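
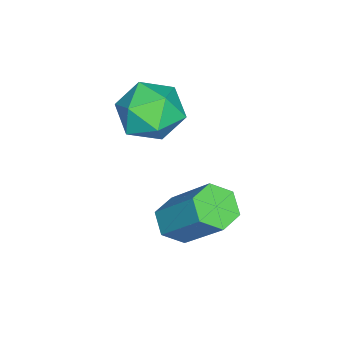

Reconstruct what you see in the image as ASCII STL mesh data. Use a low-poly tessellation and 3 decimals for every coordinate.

solid 
facet normal -0.212 -0.614 -0.761
outer loop
vertex 2.491 -0.101 1.293
vertex 1.777 0.086 1.341
vertex 2.231 0.472 0.903
endloop
endfacet
facet normal 0.912 0.155 -0.380
outer loop
vertex 2.491 -0.101 1.293
vertex 2.231 0.472 0.903
vertex 2.937 1.187 2.89
endloop
endfacet
facet normal 0.912 0.154 -0.380
outer loop
vertex 2.937 1.187 2.89
vertex 2.231 0.472 0.903
vertex 2.678 1.76 2.5
endloop
endfacet
facet normal 0.213 0.614 0.760
outer loop
vertex 2.937 1.187 2.89
vertex 2.678 1.76 2.5
vertex 2.223 1.374 2.939
endloop
endfacet
facet normal -0.213 -0.613 -0.761
outer loop
vertex 2.231 0.472 0.903
vertex 1.777 0.086 1.341
vertex 1.517 0.659 0.952
endloop
endfacet
facet normal 0.152 0.748 -0.646
outer loop
vertex 2.231 0.472 0.903
vertex 1.517 0.659 0.952
vertex 2.678 1.76 2.5
endloop
endfacet
facet normal 0.151 0.748 -0.646
outer loop
vertex 2.678 1.76 2.5
vertex 1.517 0.659 0.952
vertex 1.963 1.947 2.549
endloop
endfacet
facet normal 0.213 0.614 0.760
outer loop
vertex 2.678 1.76 2.5
vertex 1.963 1.947 2.549
vertex 2.223 1.374 2.939
endloop
endfacet
facet normal -0.213 -0.613 -0.761
outer loop
vertex 1.517 0.659 0.952
vertex 1.777 0.086 1.341
vertex 1.063 0.273 1.39
endloop
endfacet
facet normal -0.760 0.593 -0.266
outer loop
vertex 1.517 0.659 0.952
vertex 1.063 0.273 1.39
vertex 1.963 1.947 2.549
endloop
endfacet
facet normal -0.760 0.593 -0.266
outer loop
vertex 1.963 1.947 2.549
vertex 1.063 0.273 1.39
vertex 1.509 1.561 2.987
endloop
endfacet
facet normal 0.212 0.614 0.761
outer loop
vertex 1.963 1.947 2.549
vertex 1.509 1.561 2.987
vertex 2.223 1.374 2.939
endloop
endfacet
facet normal -0.213 -0.614 -0.760
outer loop
vertex 1.063 0.273 1.39
vertex 1.777 0.086 1.341
vertex 1.322 -0.3 1.78
endloop
endfacet
facet normal -0.912 -0.154 0.379
outer loop
vertex 1.063 0.273 1.39
vertex 1.322 -0.3 1.78
vertex 1.509 1.561 2.987
endloop
endfacet
facet normal -0.912 -0.155 0.380
outer loop
vertex 1.509 1.561 2.987
vertex 1.322 -0.3 1.78
vertex 1.769 0.988 3.377
endloop
endfacet
facet normal 0.212 0.614 0.761
outer loop
vertex 1.509 1.561 2.987
vertex 1.769 0.988 3.377
vertex 2.223 1.374 2.939
endloop
endfacet
facet normal -0.213 -0.614 -0.760
outer loop
vertex 1.322 -0.3 1.78
vertex 1.777 0.086 1.341
vertex 2.037 -0.487 1.731
endloop
endfacet
facet normal -0.151 -0.748 0.646
outer loop
vertex 1.322 -0.3 1.78
vertex 2.037 -0.487 1.731
vertex 1.769 0.988 3.377
endloop
endfacet
facet normal -0.152 -0.748 0.646
outer loop
vertex 1.769 0.988 3.377
vertex 2.037 -0.487 1.731
vertex 2.483 0.801 3.328
endloop
endfacet
facet normal 0.213 0.613 0.761
outer loop
vertex 1.769 0.988 3.377
vertex 2.483 0.801 3.328
vertex 2.223 1.374 2.939
endloop
endfacet
facet normal -0.212 -0.614 -0.761
outer loop
vertex 2.037 -0.487 1.731
vertex 1.777 0.086 1.341
vertex 2.491 -0.101 1.293
endloop
endfacet
facet normal 0.760 -0.593 0.266
outer loop
vertex 2.037 -0.487 1.731
vertex 2.491 -0.101 1.293
vertex 2.483 0.801 3.328
endloop
endfacet
facet normal 0.760 -0.593 0.266
outer loop
vertex 2.483 0.801 3.328
vertex 2.491 -0.101 1.293
vertex 2.937 1.187 2.89
endloop
endfacet
facet normal 0.213 0.613 0.761
outer loop
vertex 2.483 0.801 3.328
vertex 2.937 1.187 2.89
vertex 2.223 1.374 2.939
endloop
endfacet
facet normal 0.342 0.867 0.362
outer loop
vertex -0.396 -0.581 3.778
vertex -0.109 -1.077 4.696
vertex 0.593 -1.011 3.875
endloop
endfacet
facet normal 0.402 0.846 -0.349
outer loop
vertex -0.396 -0.581 3.778
vertex 0.593 -1.011 3.875
vertex 0.04 -1.129 2.951
endloop
endfacet
facet normal -0.248 0.742 -0.623
outer loop
vertex -0.396 -0.581 3.778
vertex 0.04 -1.129 2.951
vertex -1.004 -1.268 3.202
endloop
endfacet
facet normal -0.712 0.698 -0.081
outer loop
vertex -0.396 -0.581 3.778
vertex -1.004 -1.268 3.202
vertex -1.097 -1.237 4.281
endloop
endfacet
facet normal -0.347 0.775 0.527
outer loop
vertex -0.396 -0.581 3.778
vertex -1.097 -1.237 4.281
vertex -0.109 -1.077 4.696
endloop
endfacet
facet normal 0.806 0.285 -0.519
outer loop
vertex 0.04 -1.129 2.951
vertex 0.593 -1.011 3.875
vertex 0.597 -1.963 3.359
endloop
endfacet
facet normal 0.708 0.317 0.631
outer loop
vertex 0.593 -1.011 3.875
vertex -0.109 -1.077 4.696
vertex 0.504 -1.932 4.438
endloop
endfacet
facet normal -0.405 0.169 0.899
outer loop
vertex -0.109 -1.077 4.696
vertex -1.097 -1.237 4.281
vertex -0.54 -2.071 4.689
endloop
endfacet
facet normal -0.995 0.043 -0.087
outer loop
vertex -1.097 -1.237 4.281
vertex -1.004 -1.268 3.202
vertex -1.093 -2.189 3.765
endloop
endfacet
facet normal -0.247 0.114 -0.962
outer loop
vertex -1.004 -1.268 3.202
vertex 0.04 -1.129 2.951
vertex -0.391 -2.123 2.944
endloop
endfacet
facet normal 0.712 -0.698 0.081
outer loop
vertex -0.104 -2.619 3.862
vertex 0.597 -1.963 3.359
vertex 0.504 -1.932 4.438
endloop
endfacet
facet normal 0.248 -0.742 0.623
outer loop
vertex -0.104 -2.619 3.862
vertex 0.504 -1.932 4.438
vertex -0.54 -2.071 4.689
endloop
endfacet
facet normal -0.402 -0.846 0.349
outer loop
vertex -0.104 -2.619 3.862
vertex -0.54 -2.071 4.689
vertex -1.093 -2.189 3.765
endloop
endfacet
facet normal -0.342 -0.867 -0.362
outer loop
vertex -0.104 -2.619 3.862
vertex -1.093 -2.189 3.765
vertex -0.391 -2.123 2.944
endloop
endfacet
facet normal 0.347 -0.775 -0.527
outer loop
vertex -0.104 -2.619 3.862
vertex -0.391 -2.123 2.944
vertex 0.597 -1.963 3.359
endloop
endfacet
facet normal 0.995 -0.043 0.087
outer loop
vertex 0.504 -1.932 4.438
vertex 0.597 -1.963 3.359
vertex 0.593 -1.011 3.875
endloop
endfacet
facet normal 0.247 -0.114 0.962
outer loop
vertex -0.54 -2.071 4.689
vertex 0.504 -1.932 4.438
vertex -0.109 -1.077 4.696
endloop
endfacet
facet normal -0.806 -0.285 0.519
outer loop
vertex -1.093 -2.189 3.765
vertex -0.54 -2.071 4.689
vertex -1.097 -1.237 4.281
endloop
endfacet
facet normal -0.708 -0.317 -0.631
outer loop
vertex -0.391 -2.123 2.944
vertex -1.093 -2.189 3.765
vertex -1.004 -1.268 3.202
endloop
endfacet
facet normal 0.405 -0.169 -0.899
outer loop
vertex 0.597 -1.963 3.359
vertex -0.391 -2.123 2.944
vertex 0.04 -1.129 2.951
endloop
endfacet

endsolid


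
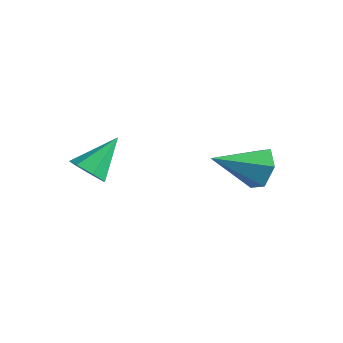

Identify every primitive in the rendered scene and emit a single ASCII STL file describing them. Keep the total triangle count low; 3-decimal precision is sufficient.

solid 
facet normal 0.498 0.744 -0.446
outer loop
vertex 1.723 1.164 -1.934
vertex 0.983 1.326 -2.49
vertex 1.057 1.771 -1.665
endloop
endfacet
facet normal 0.283 -0.112 0.953
outer loop
vertex 1.723 1.164 -1.934
vertex 1.057 1.771 -1.665
vertex -0.043 -0.206 -1.57
endloop
endfacet
facet normal 0.498 0.744 -0.446
outer loop
vertex 1.057 1.771 -1.665
vertex 0.983 1.326 -2.49
vertex 0.317 1.933 -2.221
endloop
endfacet
facet normal -0.521 0.328 0.788
outer loop
vertex 1.057 1.771 -1.665
vertex 0.317 1.933 -2.221
vertex -0.043 -0.206 -1.57
endloop
endfacet
facet normal 0.498 0.744 -0.446
outer loop
vertex 0.317 1.933 -2.221
vertex 0.983 1.326 -2.49
vertex 0.242 1.488 -3.046
endloop
endfacet
facet normal -0.986 0.166 0.000
outer loop
vertex 0.317 1.933 -2.221
vertex 0.242 1.488 -3.046
vertex -0.043 -0.206 -1.57
endloop
endfacet
facet normal 0.498 0.743 -0.447
outer loop
vertex 0.242 1.488 -3.046
vertex 0.983 1.326 -2.49
vertex 0.908 0.881 -3.314
endloop
endfacet
facet normal -0.648 -0.435 -0.625
outer loop
vertex 0.242 1.488 -3.046
vertex 0.908 0.881 -3.314
vertex -0.043 -0.206 -1.57
endloop
endfacet
facet normal 0.498 0.743 -0.447
outer loop
vertex 0.908 0.881 -3.314
vertex 0.983 1.326 -2.49
vertex 1.648 0.719 -2.758
endloop
endfacet
facet normal 0.155 -0.874 -0.460
outer loop
vertex 0.908 0.881 -3.314
vertex 1.648 0.719 -2.758
vertex -0.043 -0.206 -1.57
endloop
endfacet
facet normal 0.498 0.743 -0.447
outer loop
vertex 1.648 0.719 -2.758
vertex 0.983 1.326 -2.49
vertex 1.723 1.164 -1.934
endloop
endfacet
facet normal 0.620 -0.712 0.328
outer loop
vertex 1.648 0.719 -2.758
vertex 1.723 1.164 -1.934
vertex -0.043 -0.206 -1.57
endloop
endfacet
facet normal -0.076 -0.788 -0.611
outer loop
vertex -2.091 -3.413 -1.985
vertex -2.868 -3.444 -1.848
vertex -2.483 -3.045 -2.41
endloop
endfacet
facet normal 0.787 0.572 -0.230
outer loop
vertex -2.091 -3.413 -1.985
vertex -2.483 -3.045 -2.41
vertex -2.732 -2.036 -0.752
endloop
endfacet
facet normal -0.077 -0.787 -0.612
outer loop
vertex -2.483 -3.045 -2.41
vertex -2.868 -3.444 -1.848
vertex -3.165 -2.977 -2.412
endloop
endfacet
facet normal 0.087 0.857 -0.508
outer loop
vertex -2.483 -3.045 -2.41
vertex -3.165 -2.977 -2.412
vertex -2.732 -2.036 -0.752
endloop
endfacet
facet normal -0.077 -0.787 -0.612
outer loop
vertex -3.165 -2.977 -2.412
vertex -2.868 -3.444 -1.848
vertex -3.624 -3.261 -1.989
endloop
endfacet
facet normal -0.658 0.716 -0.234
outer loop
vertex -3.165 -2.977 -2.412
vertex -3.624 -3.261 -1.989
vertex -2.732 -2.036 -0.752
endloop
endfacet
facet normal -0.076 -0.787 -0.612
outer loop
vertex -3.624 -3.261 -1.989
vertex -2.868 -3.444 -1.848
vertex -3.514 -3.683 -1.46
endloop
endfacet
facet normal -0.886 0.254 0.387
outer loop
vertex -3.624 -3.261 -1.989
vertex -3.514 -3.683 -1.46
vertex -2.732 -2.036 -0.752
endloop
endfacet
facet normal -0.076 -0.787 -0.612
outer loop
vertex -3.514 -3.683 -1.46
vertex -2.868 -3.444 -1.848
vertex -2.918 -3.925 -1.223
endloop
endfacet
facet normal -0.426 -0.179 0.887
outer loop
vertex -3.514 -3.683 -1.46
vertex -2.918 -3.925 -1.223
vertex -2.732 -2.036 -0.752
endloop
endfacet
facet normal -0.077 -0.787 -0.612
outer loop
vertex -2.918 -3.925 -1.223
vertex -2.868 -3.444 -1.848
vertex -2.284 -3.805 -1.457
endloop
endfacet
facet normal 0.377 -0.259 0.889
outer loop
vertex -2.918 -3.925 -1.223
vertex -2.284 -3.805 -1.457
vertex -2.732 -2.036 -0.752
endloop
endfacet
facet normal -0.077 -0.787 -0.612
outer loop
vertex -2.284 -3.805 -1.457
vertex -2.868 -3.444 -1.848
vertex -2.091 -3.413 -1.985
endloop
endfacet
facet normal 0.917 0.076 0.392
outer loop
vertex -2.284 -3.805 -1.457
vertex -2.091 -3.413 -1.985
vertex -2.732 -2.036 -0.752
endloop
endfacet

endsolid


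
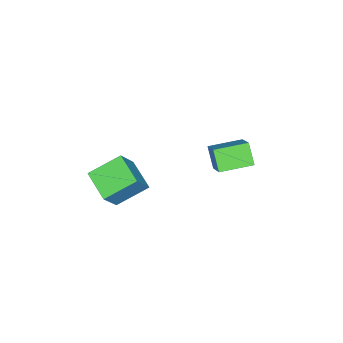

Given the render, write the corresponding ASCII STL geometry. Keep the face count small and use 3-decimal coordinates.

solid 
facet normal -0.590 0.009 -0.807
outer loop
vertex 2.206 -1.657 -1.716
vertex 0.867 -0.445 -0.725
vertex 3.107 -0.137 -2.358
endloop
endfacet
facet normal 0.650 -0.588 -0.481
outer loop
vertex 4.293 -0.155 -0.735
vertex 2.206 -1.657 -1.716
vertex 3.107 -0.137 -2.358
endloop
endfacet
facet normal -0.590 0.009 -0.807
outer loop
vertex 3.107 -0.137 -2.358
vertex 0.867 -0.445 -0.725
vertex 1.768 1.075 -1.367
endloop
endfacet
facet normal 0.479 0.809 -0.341
outer loop
vertex 1.768 1.075 -1.367
vertex 4.293 -0.155 -0.735
vertex 3.107 -0.137 -2.358
endloop
endfacet
facet normal -0.479 -0.809 0.341
outer loop
vertex 2.206 -1.657 -1.716
vertex 2.053 -0.463 0.898
vertex 0.867 -0.445 -0.725
endloop
endfacet
facet normal 0.650 -0.588 -0.481
outer loop
vertex 3.392 -1.675 -0.093
vertex 2.206 -1.657 -1.716
vertex 4.293 -0.155 -0.735
endloop
endfacet
facet normal -0.479 -0.809 0.341
outer loop
vertex 3.392 -1.675 -0.093
vertex 2.053 -0.463 0.898
vertex 2.206 -1.657 -1.716
endloop
endfacet
facet normal -0.650 0.588 0.481
outer loop
vertex 0.867 -0.445 -0.725
vertex 2.053 -0.463 0.898
vertex 1.768 1.075 -1.367
endloop
endfacet
facet normal 0.479 0.809 -0.341
outer loop
vertex 2.954 1.057 0.256
vertex 4.293 -0.155 -0.735
vertex 1.768 1.075 -1.367
endloop
endfacet
facet normal -0.650 0.588 0.481
outer loop
vertex 1.768 1.075 -1.367
vertex 2.053 -0.463 0.898
vertex 2.954 1.057 0.256
endloop
endfacet
facet normal 0.590 -0.009 0.807
outer loop
vertex 2.954 1.057 0.256
vertex 3.392 -1.675 -0.093
vertex 4.293 -0.155 -0.735
endloop
endfacet
facet normal 0.590 -0.009 0.807
outer loop
vertex 2.053 -0.463 0.898
vertex 3.392 -1.675 -0.093
vertex 2.954 1.057 0.256
endloop
endfacet
facet normal -0.597 -0.507 -0.621
outer loop
vertex -3.217 1.786 -1.803
vertex -4.573 3.192 -1.647
vertex -2.634 2.474 -2.926
endloop
endfacet
facet normal 0.692 -0.717 -0.080
outer loop
vertex -1.487 3.448 -1.733
vertex -3.217 1.786 -1.803
vertex -2.634 2.474 -2.926
endloop
endfacet
facet normal -0.598 -0.507 -0.621
outer loop
vertex -2.634 2.474 -2.926
vertex -4.573 3.192 -1.647
vertex -3.99 3.88 -2.769
endloop
endfacet
facet normal 0.405 0.478 -0.780
outer loop
vertex -3.99 3.88 -2.769
vertex -1.487 3.448 -1.733
vertex -2.634 2.474 -2.926
endloop
endfacet
facet normal -0.405 -0.477 0.780
outer loop
vertex -3.217 1.786 -1.803
vertex -3.426 4.166 -0.454
vertex -4.573 3.192 -1.647
endloop
endfacet
facet normal 0.692 -0.717 -0.080
outer loop
vertex -2.07 2.76 -0.611
vertex -3.217 1.786 -1.803
vertex -1.487 3.448 -1.733
endloop
endfacet
facet normal -0.405 -0.478 0.780
outer loop
vertex -2.07 2.76 -0.611
vertex -3.426 4.166 -0.454
vertex -3.217 1.786 -1.803
endloop
endfacet
facet normal -0.692 0.717 0.080
outer loop
vertex -4.573 3.192 -1.647
vertex -3.426 4.166 -0.454
vertex -3.99 3.88 -2.769
endloop
endfacet
facet normal 0.405 0.477 -0.780
outer loop
vertex -2.843 4.854 -1.577
vertex -1.487 3.448 -1.733
vertex -3.99 3.88 -2.769
endloop
endfacet
facet normal -0.692 0.717 0.080
outer loop
vertex -3.99 3.88 -2.769
vertex -3.426 4.166 -0.454
vertex -2.843 4.854 -1.577
endloop
endfacet
facet normal 0.597 0.507 0.621
outer loop
vertex -2.843 4.854 -1.577
vertex -2.07 2.76 -0.611
vertex -1.487 3.448 -1.733
endloop
endfacet
facet normal 0.598 0.507 0.621
outer loop
vertex -3.426 4.166 -0.454
vertex -2.07 2.76 -0.611
vertex -2.843 4.854 -1.577
endloop
endfacet

endsolid


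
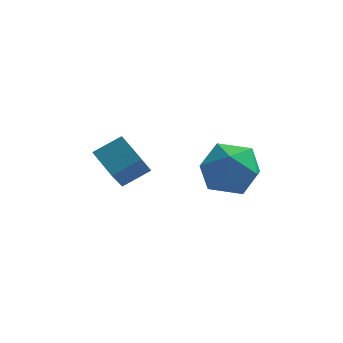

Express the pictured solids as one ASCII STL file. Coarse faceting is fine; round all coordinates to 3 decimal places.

solid 
facet normal -0.472 0.832 0.291
outer loop
vertex 2.225 -1.628 -1.142
vertex 1.329 -2.054 -1.376
vertex 1.716 -2.163 -0.438
endloop
endfacet
facet normal 0.134 0.740 0.659
outer loop
vertex 2.225 -1.628 -1.142
vertex 1.716 -2.163 -0.438
vertex 2.727 -2.268 -0.525
endloop
endfacet
facet normal 0.673 0.714 0.193
outer loop
vertex 2.225 -1.628 -1.142
vertex 2.727 -2.268 -0.525
vertex 2.964 -2.223 -1.516
endloop
endfacet
facet normal 0.402 0.790 -0.462
outer loop
vertex 2.225 -1.628 -1.142
vertex 2.964 -2.223 -1.516
vertex 2.1 -2.091 -2.042
endloop
endfacet
facet normal -0.306 0.863 -0.402
outer loop
vertex 2.225 -1.628 -1.142
vertex 2.1 -2.091 -2.042
vertex 1.329 -2.054 -1.376
endloop
endfacet
facet normal 0.096 0.108 0.989
outer loop
vertex 2.727 -2.268 -0.525
vertex 1.716 -2.163 -0.438
vertex 2.14 -3.089 -0.378
endloop
endfacet
facet normal -0.882 0.258 0.394
outer loop
vertex 1.716 -2.163 -0.438
vertex 1.329 -2.054 -1.376
vertex 1.276 -2.957 -0.904
endloop
endfacet
facet normal -0.613 0.308 -0.727
outer loop
vertex 1.329 -2.054 -1.376
vertex 2.1 -2.091 -2.042
vertex 1.513 -2.912 -1.895
endloop
endfacet
facet normal 0.532 0.190 -0.825
outer loop
vertex 2.1 -2.091 -2.042
vertex 2.964 -2.223 -1.516
vertex 2.524 -3.017 -1.982
endloop
endfacet
facet normal 0.970 0.066 0.235
outer loop
vertex 2.964 -2.223 -1.516
vertex 2.727 -2.268 -0.525
vertex 2.911 -3.126 -1.044
endloop
endfacet
facet normal -0.402 -0.790 0.462
outer loop
vertex 2.015 -3.552 -1.278
vertex 2.14 -3.089 -0.378
vertex 1.276 -2.957 -0.904
endloop
endfacet
facet normal -0.673 -0.714 -0.193
outer loop
vertex 2.015 -3.552 -1.278
vertex 1.276 -2.957 -0.904
vertex 1.513 -2.912 -1.895
endloop
endfacet
facet normal -0.134 -0.740 -0.659
outer loop
vertex 2.015 -3.552 -1.278
vertex 1.513 -2.912 -1.895
vertex 2.524 -3.017 -1.982
endloop
endfacet
facet normal 0.472 -0.832 -0.291
outer loop
vertex 2.015 -3.552 -1.278
vertex 2.524 -3.017 -1.982
vertex 2.911 -3.126 -1.044
endloop
endfacet
facet normal 0.306 -0.863 0.402
outer loop
vertex 2.015 -3.552 -1.278
vertex 2.911 -3.126 -1.044
vertex 2.14 -3.089 -0.378
endloop
endfacet
facet normal -0.532 -0.190 0.825
outer loop
vertex 1.276 -2.957 -0.904
vertex 2.14 -3.089 -0.378
vertex 1.716 -2.163 -0.438
endloop
endfacet
facet normal -0.970 -0.066 -0.235
outer loop
vertex 1.513 -2.912 -1.895
vertex 1.276 -2.957 -0.904
vertex 1.329 -2.054 -1.376
endloop
endfacet
facet normal -0.096 -0.108 -0.989
outer loop
vertex 2.524 -3.017 -1.982
vertex 1.513 -2.912 -1.895
vertex 2.1 -2.091 -2.042
endloop
endfacet
facet normal 0.882 -0.258 -0.394
outer loop
vertex 2.911 -3.126 -1.044
vertex 2.524 -3.017 -1.982
vertex 2.964 -2.223 -1.516
endloop
endfacet
facet normal 0.613 -0.308 0.727
outer loop
vertex 2.14 -3.089 -0.378
vertex 2.911 -3.126 -1.044
vertex 2.727 -2.268 -0.525
endloop
endfacet
facet normal -0.793 -0.384 -0.473
outer loop
vertex -1.877 -2.273 -0.944
vertex -1.696 -1.336 -2.009
vertex -1.233 -2.976 -1.453
endloop
endfacet
facet normal -0.126 -0.655 0.745
outer loop
vertex -0.424 -2.584 -0.971
vertex -1.877 -2.273 -0.944
vertex -1.233 -2.976 -1.453
endloop
endfacet
facet normal -0.794 -0.384 -0.472
outer loop
vertex -1.233 -2.976 -1.453
vertex -1.696 -1.336 -2.009
vertex -1.053 -2.039 -2.518
endloop
endfacet
facet normal 0.596 -0.650 -0.471
outer loop
vertex -1.053 -2.039 -2.518
vertex -0.424 -2.584 -0.971
vertex -1.233 -2.976 -1.453
endloop
endfacet
facet normal -0.596 0.650 0.471
outer loop
vertex -1.877 -2.273 -0.944
vertex -0.887 -0.944 -1.527
vertex -1.696 -1.336 -2.009
endloop
endfacet
facet normal -0.126 -0.655 0.745
outer loop
vertex -1.067 -1.881 -0.462
vertex -1.877 -2.273 -0.944
vertex -0.424 -2.584 -0.971
endloop
endfacet
facet normal -0.595 0.650 0.472
outer loop
vertex -1.067 -1.881 -0.462
vertex -0.887 -0.944 -1.527
vertex -1.877 -2.273 -0.944
endloop
endfacet
facet normal 0.126 0.655 -0.745
outer loop
vertex -1.696 -1.336 -2.009
vertex -0.887 -0.944 -1.527
vertex -1.053 -2.039 -2.518
endloop
endfacet
facet normal 0.595 -0.651 -0.471
outer loop
vertex -0.243 -1.647 -2.036
vertex -0.424 -2.584 -0.971
vertex -1.053 -2.039 -2.518
endloop
endfacet
facet normal 0.126 0.655 -0.745
outer loop
vertex -1.053 -2.039 -2.518
vertex -0.887 -0.944 -1.527
vertex -0.243 -1.647 -2.036
endloop
endfacet
facet normal 0.793 0.384 0.472
outer loop
vertex -0.243 -1.647 -2.036
vertex -1.067 -1.881 -0.462
vertex -0.424 -2.584 -0.971
endloop
endfacet
facet normal 0.793 0.385 0.472
outer loop
vertex -0.887 -0.944 -1.527
vertex -1.067 -1.881 -0.462
vertex -0.243 -1.647 -2.036
endloop
endfacet

endsolid


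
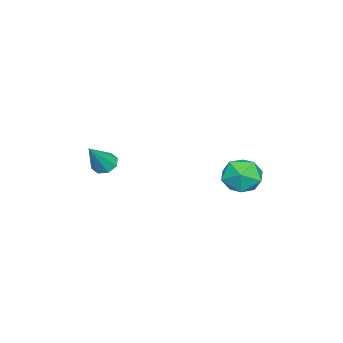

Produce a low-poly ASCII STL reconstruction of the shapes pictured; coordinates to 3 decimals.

solid 
facet normal -0.248 0.892 0.378
outer loop
vertex -0.796 3.876 -3.351
vertex -0.113 3.669 -2.414
vertex 0.337 4.197 -3.366
endloop
endfacet
facet normal -0.261 0.905 -0.335
outer loop
vertex -0.796 3.876 -3.351
vertex 0.337 4.197 -3.366
vertex -0.148 3.704 -4.319
endloop
endfacet
facet normal -0.723 0.408 -0.557
outer loop
vertex -0.796 3.876 -3.351
vertex -0.148 3.704 -4.319
vertex -0.897 2.871 -3.957
endloop
endfacet
facet normal -0.996 0.088 0.019
outer loop
vertex -0.796 3.876 -3.351
vertex -0.897 2.871 -3.957
vertex -0.876 2.849 -2.779
endloop
endfacet
facet normal -0.702 0.387 0.597
outer loop
vertex -0.796 3.876 -3.351
vertex -0.876 2.849 -2.779
vertex -0.113 3.669 -2.414
endloop
endfacet
facet normal 0.387 0.724 -0.571
outer loop
vertex -0.148 3.704 -4.319
vertex 0.337 4.197 -3.366
vertex 0.936 3.391 -3.981
endloop
endfacet
facet normal 0.409 0.702 0.583
outer loop
vertex 0.337 4.197 -3.366
vertex -0.113 3.669 -2.414
vertex 0.957 3.369 -2.803
endloop
endfacet
facet normal -0.326 -0.115 0.938
outer loop
vertex -0.113 3.669 -2.414
vertex -0.876 2.849 -2.779
vertex 0.208 2.536 -2.441
endloop
endfacet
facet normal -0.801 -0.598 0.003
outer loop
vertex -0.876 2.849 -2.779
vertex -0.897 2.871 -3.957
vertex -0.277 2.043 -3.394
endloop
endfacet
facet normal -0.360 -0.080 -0.929
outer loop
vertex -0.897 2.871 -3.957
vertex -0.148 3.704 -4.319
vertex 0.173 2.571 -4.346
endloop
endfacet
facet normal 0.996 -0.088 -0.019
outer loop
vertex 0.856 2.364 -3.409
vertex 0.936 3.391 -3.981
vertex 0.957 3.369 -2.803
endloop
endfacet
facet normal 0.723 -0.408 0.557
outer loop
vertex 0.856 2.364 -3.409
vertex 0.957 3.369 -2.803
vertex 0.208 2.536 -2.441
endloop
endfacet
facet normal 0.261 -0.905 0.335
outer loop
vertex 0.856 2.364 -3.409
vertex 0.208 2.536 -2.441
vertex -0.277 2.043 -3.394
endloop
endfacet
facet normal 0.248 -0.892 -0.378
outer loop
vertex 0.856 2.364 -3.409
vertex -0.277 2.043 -3.394
vertex 0.173 2.571 -4.346
endloop
endfacet
facet normal 0.702 -0.387 -0.597
outer loop
vertex 0.856 2.364 -3.409
vertex 0.173 2.571 -4.346
vertex 0.936 3.391 -3.981
endloop
endfacet
facet normal 0.801 0.598 -0.003
outer loop
vertex 0.957 3.369 -2.803
vertex 0.936 3.391 -3.981
vertex 0.337 4.197 -3.366
endloop
endfacet
facet normal 0.360 0.080 0.929
outer loop
vertex 0.208 2.536 -2.441
vertex 0.957 3.369 -2.803
vertex -0.113 3.669 -2.414
endloop
endfacet
facet normal -0.387 -0.724 0.571
outer loop
vertex -0.277 2.043 -3.394
vertex 0.208 2.536 -2.441
vertex -0.876 2.849 -2.779
endloop
endfacet
facet normal -0.409 -0.702 -0.583
outer loop
vertex 0.173 2.571 -4.346
vertex -0.277 2.043 -3.394
vertex -0.897 2.871 -3.957
endloop
endfacet
facet normal 0.326 0.115 -0.938
outer loop
vertex 0.936 3.391 -3.981
vertex 0.173 2.571 -4.346
vertex -0.148 3.704 -4.319
endloop
endfacet
facet normal -0.603 0.149 -0.784
outer loop
vertex 2.677 -3.207 -3.105
vertex 2.132 -3.094 -2.664
vertex 2.626 -2.684 -2.966
endloop
endfacet
facet normal 0.943 0.168 -0.287
outer loop
vertex 2.677 -3.207 -3.105
vertex 2.626 -2.684 -2.966
vertex 3.308 -3.386 -1.136
endloop
endfacet
facet normal -0.603 0.149 -0.784
outer loop
vertex 2.626 -2.684 -2.966
vertex 2.132 -3.094 -2.664
vertex 2.286 -2.402 -2.651
endloop
endfacet
facet normal 0.660 0.750 0.042
outer loop
vertex 2.626 -2.684 -2.966
vertex 2.286 -2.402 -2.651
vertex 3.308 -3.386 -1.136
endloop
endfacet
facet normal -0.604 0.149 -0.783
outer loop
vertex 2.286 -2.402 -2.651
vertex 2.132 -3.094 -2.664
vertex 1.856 -2.525 -2.343
endloop
endfacet
facet normal 0.104 0.865 0.491
outer loop
vertex 2.286 -2.402 -2.651
vertex 1.856 -2.525 -2.343
vertex 3.308 -3.386 -1.136
endloop
endfacet
facet normal -0.603 0.149 -0.783
outer loop
vertex 1.856 -2.525 -2.343
vertex 2.132 -3.094 -2.664
vertex 1.587 -2.982 -2.223
endloop
endfacet
facet normal -0.401 0.446 0.800
outer loop
vertex 1.856 -2.525 -2.343
vertex 1.587 -2.982 -2.223
vertex 3.308 -3.386 -1.136
endloop
endfacet
facet normal -0.603 0.149 -0.783
outer loop
vertex 1.587 -2.982 -2.223
vertex 2.132 -3.094 -2.664
vertex 1.638 -3.505 -2.362
endloop
endfacet
facet normal -0.559 -0.263 0.786
outer loop
vertex 1.587 -2.982 -2.223
vertex 1.638 -3.505 -2.362
vertex 3.308 -3.386 -1.136
endloop
endfacet
facet normal -0.603 0.149 -0.784
outer loop
vertex 1.638 -3.505 -2.362
vertex 2.132 -3.094 -2.664
vertex 1.978 -3.787 -2.677
endloop
endfacet
facet normal -0.276 -0.845 0.458
outer loop
vertex 1.638 -3.505 -2.362
vertex 1.978 -3.787 -2.677
vertex 3.308 -3.386 -1.136
endloop
endfacet
facet normal -0.604 0.149 -0.783
outer loop
vertex 1.978 -3.787 -2.677
vertex 2.132 -3.094 -2.664
vertex 2.408 -3.664 -2.985
endloop
endfacet
facet normal 0.280 -0.960 0.008
outer loop
vertex 1.978 -3.787 -2.677
vertex 2.408 -3.664 -2.985
vertex 3.308 -3.386 -1.136
endloop
endfacet
facet normal -0.603 0.149 -0.784
outer loop
vertex 2.408 -3.664 -2.985
vertex 2.132 -3.094 -2.664
vertex 2.677 -3.207 -3.105
endloop
endfacet
facet normal 0.785 -0.541 -0.301
outer loop
vertex 2.408 -3.664 -2.985
vertex 2.677 -3.207 -3.105
vertex 3.308 -3.386 -1.136
endloop
endfacet

endsolid


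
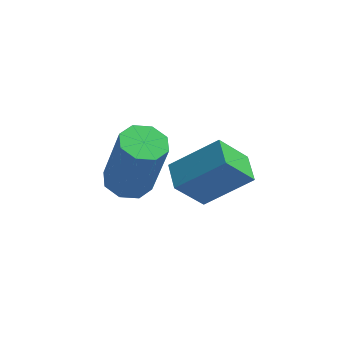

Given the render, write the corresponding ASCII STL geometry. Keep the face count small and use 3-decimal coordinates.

solid 
facet normal -0.564 -0.257 0.784
outer loop
vertex 2.255 -0.011 1.411
vertex 2.052 0.785 1.526
vertex 1.017 -0.189 0.462
endloop
endfacet
facet normal 0.244 -0.960 -0.139
outer loop
vertex 1.728 0.135 -0.526
vertex 2.255 -0.011 1.411
vertex 1.017 -0.189 0.462
endloop
endfacet
facet normal -0.564 -0.258 0.785
outer loop
vertex 1.017 -0.189 0.462
vertex 2.052 0.785 1.526
vertex 0.814 0.607 0.578
endloop
endfacet
facet normal -0.789 -0.113 -0.605
outer loop
vertex 0.814 0.607 0.578
vertex 1.728 0.135 -0.526
vertex 1.017 -0.189 0.462
endloop
endfacet
facet normal 0.788 0.114 0.605
outer loop
vertex 2.255 -0.011 1.411
vertex 2.763 1.109 0.538
vertex 2.052 0.785 1.526
endloop
endfacet
facet normal 0.244 -0.960 -0.139
outer loop
vertex 2.966 0.313 0.422
vertex 2.255 -0.011 1.411
vertex 1.728 0.135 -0.526
endloop
endfacet
facet normal 0.789 0.113 0.604
outer loop
vertex 2.966 0.313 0.422
vertex 2.763 1.109 0.538
vertex 2.255 -0.011 1.411
endloop
endfacet
facet normal -0.244 0.960 0.139
outer loop
vertex 2.052 0.785 1.526
vertex 2.763 1.109 0.538
vertex 0.814 0.607 0.578
endloop
endfacet
facet normal -0.789 -0.114 -0.604
outer loop
vertex 1.525 0.931 -0.411
vertex 1.728 0.135 -0.526
vertex 0.814 0.607 0.578
endloop
endfacet
facet normal -0.244 0.960 0.139
outer loop
vertex 0.814 0.607 0.578
vertex 2.763 1.109 0.538
vertex 1.525 0.931 -0.411
endloop
endfacet
facet normal 0.564 0.257 -0.785
outer loop
vertex 1.525 0.931 -0.411
vertex 2.966 0.313 0.422
vertex 1.728 0.135 -0.526
endloop
endfacet
facet normal 0.564 0.258 -0.784
outer loop
vertex 2.763 1.109 0.538
vertex 2.966 0.313 0.422
vertex 1.525 0.931 -0.411
endloop
endfacet
facet normal -0.236 0.084 -0.968
outer loop
vertex 0.137 3.26 -2.697
vertex -0.444 2.884 -2.588
vertex -0.284 3.565 -2.568
endloop
endfacet
facet normal 0.572 0.818 -0.067
outer loop
vertex 0.137 3.26 -2.697
vertex -0.284 3.565 -2.568
vertex 0.605 3.091 -0.78
endloop
endfacet
facet normal 0.573 0.817 -0.068
outer loop
vertex 0.605 3.091 -0.78
vertex -0.284 3.565 -2.568
vertex 0.184 3.397 -0.651
endloop
endfacet
facet normal 0.235 -0.085 0.968
outer loop
vertex 0.605 3.091 -0.78
vertex 0.184 3.397 -0.651
vertex 0.024 2.716 -0.672
endloop
endfacet
facet normal -0.237 0.084 -0.968
outer loop
vertex -0.284 3.565 -2.568
vertex -0.444 2.884 -2.588
vertex -0.798 3.472 -2.45
endloop
endfacet
facet normal -0.149 0.981 0.122
outer loop
vertex -0.284 3.565 -2.568
vertex -0.798 3.472 -2.45
vertex 0.184 3.397 -0.651
endloop
endfacet
facet normal -0.150 0.981 0.123
outer loop
vertex 0.184 3.397 -0.651
vertex -0.798 3.472 -2.45
vertex -0.33 3.304 -0.534
endloop
endfacet
facet normal 0.236 -0.085 0.968
outer loop
vertex 0.184 3.397 -0.651
vertex -0.33 3.304 -0.534
vertex 0.024 2.716 -0.672
endloop
endfacet
facet normal -0.235 0.085 -0.968
outer loop
vertex -0.798 3.472 -2.45
vertex -0.444 2.884 -2.588
vertex -1.105 3.034 -2.414
endloop
endfacet
facet normal -0.785 0.570 0.242
outer loop
vertex -0.798 3.472 -2.45
vertex -1.105 3.034 -2.414
vertex -0.33 3.304 -0.534
endloop
endfacet
facet normal -0.785 0.571 0.242
outer loop
vertex -0.33 3.304 -0.534
vertex -1.105 3.034 -2.414
vertex -0.637 2.866 -0.497
endloop
endfacet
facet normal 0.237 -0.084 0.968
outer loop
vertex -0.33 3.304 -0.534
vertex -0.637 2.866 -0.497
vertex 0.024 2.716 -0.672
endloop
endfacet
facet normal -0.235 0.086 -0.968
outer loop
vertex -1.105 3.034 -2.414
vertex -0.444 2.884 -2.588
vertex -1.025 2.509 -2.48
endloop
endfacet
facet normal -0.960 -0.174 0.219
outer loop
vertex -1.105 3.034 -2.414
vertex -1.025 2.509 -2.48
vertex -0.637 2.866 -0.497
endloop
endfacet
facet normal -0.960 -0.174 0.219
outer loop
vertex -0.637 2.866 -0.497
vertex -1.025 2.509 -2.48
vertex -0.557 2.34 -0.563
endloop
endfacet
facet normal 0.237 -0.085 0.968
outer loop
vertex -0.637 2.866 -0.497
vertex -0.557 2.34 -0.563
vertex 0.024 2.716 -0.672
endloop
endfacet
facet normal -0.235 0.085 -0.968
outer loop
vertex -1.025 2.509 -2.48
vertex -0.444 2.884 -2.588
vertex -0.604 2.203 -2.609
endloop
endfacet
facet normal -0.573 -0.817 0.068
outer loop
vertex -1.025 2.509 -2.48
vertex -0.604 2.203 -2.609
vertex -0.557 2.34 -0.563
endloop
endfacet
facet normal -0.572 -0.818 0.068
outer loop
vertex -0.557 2.34 -0.563
vertex -0.604 2.203 -2.609
vertex -0.136 2.035 -0.692
endloop
endfacet
facet normal 0.236 -0.084 0.968
outer loop
vertex -0.557 2.34 -0.563
vertex -0.136 2.035 -0.692
vertex 0.024 2.716 -0.672
endloop
endfacet
facet normal -0.236 0.085 -0.968
outer loop
vertex -0.604 2.203 -2.609
vertex -0.444 2.884 -2.588
vertex -0.09 2.296 -2.726
endloop
endfacet
facet normal 0.150 -0.981 -0.123
outer loop
vertex -0.604 2.203 -2.609
vertex -0.09 2.296 -2.726
vertex -0.136 2.035 -0.692
endloop
endfacet
facet normal 0.149 -0.981 -0.123
outer loop
vertex -0.136 2.035 -0.692
vertex -0.09 2.296 -2.726
vertex 0.378 2.128 -0.81
endloop
endfacet
facet normal 0.237 -0.084 0.968
outer loop
vertex -0.136 2.035 -0.692
vertex 0.378 2.128 -0.81
vertex 0.024 2.716 -0.672
endloop
endfacet
facet normal -0.237 0.084 -0.968
outer loop
vertex -0.09 2.296 -2.726
vertex -0.444 2.884 -2.588
vertex 0.217 2.734 -2.763
endloop
endfacet
facet normal 0.785 -0.571 -0.242
outer loop
vertex -0.09 2.296 -2.726
vertex 0.217 2.734 -2.763
vertex 0.378 2.128 -0.81
endloop
endfacet
facet normal 0.785 -0.570 -0.242
outer loop
vertex 0.378 2.128 -0.81
vertex 0.217 2.734 -2.763
vertex 0.685 2.566 -0.846
endloop
endfacet
facet normal 0.235 -0.085 0.968
outer loop
vertex 0.378 2.128 -0.81
vertex 0.685 2.566 -0.846
vertex 0.024 2.716 -0.672
endloop
endfacet
facet normal -0.237 0.085 -0.968
outer loop
vertex 0.217 2.734 -2.763
vertex -0.444 2.884 -2.588
vertex 0.137 3.26 -2.697
endloop
endfacet
facet normal 0.960 0.174 -0.219
outer loop
vertex 0.217 2.734 -2.763
vertex 0.137 3.26 -2.697
vertex 0.685 2.566 -0.846
endloop
endfacet
facet normal 0.960 0.174 -0.219
outer loop
vertex 0.685 2.566 -0.846
vertex 0.137 3.26 -2.697
vertex 0.605 3.091 -0.78
endloop
endfacet
facet normal 0.235 -0.086 0.968
outer loop
vertex 0.685 2.566 -0.846
vertex 0.605 3.091 -0.78
vertex 0.024 2.716 -0.672
endloop
endfacet

endsolid


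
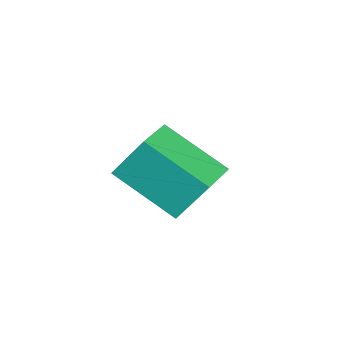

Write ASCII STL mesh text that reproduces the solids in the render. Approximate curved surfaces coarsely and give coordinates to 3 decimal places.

solid 
facet normal -0.996 0.017 -0.087
outer loop
vertex 0.977 -2.599 2.572
vertex 0.88 -1.774 3.845
vertex 1.105 -0.845 1.444
endloop
endfacet
facet normal 0.064 -0.543 -0.837
outer loop
vertex 2.38 -0.866 1.555
vertex 0.977 -2.599 2.572
vertex 1.105 -0.845 1.444
endloop
endfacet
facet normal -0.996 0.017 -0.087
outer loop
vertex 1.105 -0.845 1.444
vertex 0.88 -1.774 3.845
vertex 1.008 -0.019 2.716
endloop
endfacet
facet normal 0.061 0.839 -0.540
outer loop
vertex 1.008 -0.019 2.716
vertex 2.38 -0.866 1.555
vertex 1.105 -0.845 1.444
endloop
endfacet
facet normal -0.061 -0.840 0.540
outer loop
vertex 0.977 -2.599 2.572
vertex 2.155 -1.795 3.956
vertex 0.88 -1.774 3.845
endloop
endfacet
facet normal 0.064 -0.543 -0.837
outer loop
vertex 2.252 -2.621 2.684
vertex 0.977 -2.599 2.572
vertex 2.38 -0.866 1.555
endloop
endfacet
facet normal -0.062 -0.839 0.540
outer loop
vertex 2.252 -2.621 2.684
vertex 2.155 -1.795 3.956
vertex 0.977 -2.599 2.572
endloop
endfacet
facet normal -0.064 0.543 0.837
outer loop
vertex 0.88 -1.774 3.845
vertex 2.155 -1.795 3.956
vertex 1.008 -0.019 2.716
endloop
endfacet
facet normal 0.062 0.840 -0.539
outer loop
vertex 2.283 -0.041 2.828
vertex 2.38 -0.866 1.555
vertex 1.008 -0.019 2.716
endloop
endfacet
facet normal -0.064 0.543 0.837
outer loop
vertex 1.008 -0.019 2.716
vertex 2.155 -1.795 3.956
vertex 2.283 -0.041 2.828
endloop
endfacet
facet normal 0.996 -0.017 0.087
outer loop
vertex 2.283 -0.041 2.828
vertex 2.252 -2.621 2.684
vertex 2.38 -0.866 1.555
endloop
endfacet
facet normal 0.996 -0.017 0.087
outer loop
vertex 2.155 -1.795 3.956
vertex 2.252 -2.621 2.684
vertex 2.283 -0.041 2.828
endloop
endfacet
facet normal -0.387 -0.335 -0.859
outer loop
vertex -1.659 -3.422 0.663
vertex -1.877 -2.379 0.354
vertex -0.686 -3.356 0.199
endloop
endfacet
facet normal 0.197 -0.940 0.279
outer loop
vertex -0.323 -3.041 1.006
vertex -1.659 -3.422 0.663
vertex -0.686 -3.356 0.199
endloop
endfacet
facet normal -0.387 -0.336 -0.859
outer loop
vertex -0.686 -3.356 0.199
vertex -1.877 -2.379 0.354
vertex -0.905 -2.313 -0.11
endloop
endfacet
facet normal 0.901 0.062 -0.429
outer loop
vertex -0.905 -2.313 -0.11
vertex -0.323 -3.041 1.006
vertex -0.686 -3.356 0.199
endloop
endfacet
facet normal -0.901 -0.061 0.429
outer loop
vertex -1.659 -3.422 0.663
vertex -1.514 -2.064 1.161
vertex -1.877 -2.379 0.354
endloop
endfacet
facet normal 0.197 -0.940 0.278
outer loop
vertex -1.295 -3.107 1.47
vertex -1.659 -3.422 0.663
vertex -0.323 -3.041 1.006
endloop
endfacet
facet normal -0.901 -0.062 0.430
outer loop
vertex -1.295 -3.107 1.47
vertex -1.514 -2.064 1.161
vertex -1.659 -3.422 0.663
endloop
endfacet
facet normal -0.197 0.940 -0.278
outer loop
vertex -1.877 -2.379 0.354
vertex -1.514 -2.064 1.161
vertex -0.905 -2.313 -0.11
endloop
endfacet
facet normal 0.901 0.061 -0.430
outer loop
vertex -0.541 -1.998 0.697
vertex -0.323 -3.041 1.006
vertex -0.905 -2.313 -0.11
endloop
endfacet
facet normal -0.197 0.940 -0.278
outer loop
vertex -0.905 -2.313 -0.11
vertex -1.514 -2.064 1.161
vertex -0.541 -1.998 0.697
endloop
endfacet
facet normal 0.387 0.335 0.859
outer loop
vertex -0.541 -1.998 0.697
vertex -1.295 -3.107 1.47
vertex -0.323 -3.041 1.006
endloop
endfacet
facet normal 0.387 0.336 0.859
outer loop
vertex -1.514 -2.064 1.161
vertex -1.295 -3.107 1.47
vertex -0.541 -1.998 0.697
endloop
endfacet

endsolid


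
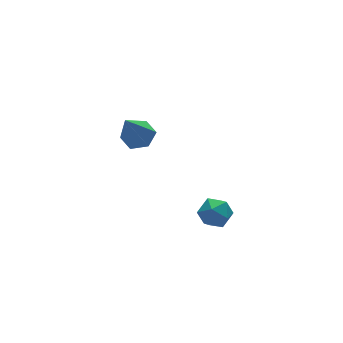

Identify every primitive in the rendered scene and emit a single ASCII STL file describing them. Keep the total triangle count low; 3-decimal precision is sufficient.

solid 
facet normal 0.016 0.042 0.999
outer loop
vertex 1.366 0.745 -2.385
vertex 1.07 -0.097 -2.345
vertex 1.948 0.067 -2.366
endloop
endfacet
facet normal 0.518 0.465 0.718
outer loop
vertex 1.366 0.745 -2.385
vertex 1.948 0.067 -2.366
vertex 2.086 0.759 -2.914
endloop
endfacet
facet normal 0.196 0.937 0.291
outer loop
vertex 1.366 0.745 -2.385
vertex 2.086 0.759 -2.914
vertex 1.293 1.023 -3.231
endloop
endfacet
facet normal -0.506 0.806 0.308
outer loop
vertex 1.366 0.745 -2.385
vertex 1.293 1.023 -3.231
vertex 0.665 0.494 -2.879
endloop
endfacet
facet normal -0.616 0.252 0.746
outer loop
vertex 1.366 0.745 -2.385
vertex 0.665 0.494 -2.879
vertex 1.07 -0.097 -2.345
endloop
endfacet
facet normal 0.947 0.061 0.315
outer loop
vertex 2.086 0.759 -2.914
vertex 1.948 0.067 -2.366
vertex 2.235 -0.074 -3.201
endloop
endfacet
facet normal 0.135 -0.624 0.770
outer loop
vertex 1.948 0.067 -2.366
vertex 1.07 -0.097 -2.345
vertex 1.607 -0.603 -2.849
endloop
endfacet
facet normal -0.889 -0.283 0.361
outer loop
vertex 1.07 -0.097 -2.345
vertex 0.665 0.494 -2.879
vertex 0.814 -0.339 -3.166
endloop
endfacet
facet normal -0.710 0.612 -0.348
outer loop
vertex 0.665 0.494 -2.879
vertex 1.293 1.023 -3.231
vertex 0.952 0.353 -3.714
endloop
endfacet
facet normal 0.424 0.824 -0.375
outer loop
vertex 1.293 1.023 -3.231
vertex 2.086 0.759 -2.914
vertex 1.83 0.517 -3.735
endloop
endfacet
facet normal 0.506 -0.806 -0.308
outer loop
vertex 1.534 -0.325 -3.695
vertex 2.235 -0.074 -3.201
vertex 1.607 -0.603 -2.849
endloop
endfacet
facet normal -0.196 -0.937 -0.291
outer loop
vertex 1.534 -0.325 -3.695
vertex 1.607 -0.603 -2.849
vertex 0.814 -0.339 -3.166
endloop
endfacet
facet normal -0.518 -0.465 -0.718
outer loop
vertex 1.534 -0.325 -3.695
vertex 0.814 -0.339 -3.166
vertex 0.952 0.353 -3.714
endloop
endfacet
facet normal -0.016 -0.042 -0.999
outer loop
vertex 1.534 -0.325 -3.695
vertex 0.952 0.353 -3.714
vertex 1.83 0.517 -3.735
endloop
endfacet
facet normal 0.616 -0.252 -0.746
outer loop
vertex 1.534 -0.325 -3.695
vertex 1.83 0.517 -3.735
vertex 2.235 -0.074 -3.201
endloop
endfacet
facet normal 0.710 -0.612 0.348
outer loop
vertex 1.607 -0.603 -2.849
vertex 2.235 -0.074 -3.201
vertex 1.948 0.067 -2.366
endloop
endfacet
facet normal -0.424 -0.824 0.375
outer loop
vertex 0.814 -0.339 -3.166
vertex 1.607 -0.603 -2.849
vertex 1.07 -0.097 -2.345
endloop
endfacet
facet normal -0.947 -0.061 -0.315
outer loop
vertex 0.952 0.353 -3.714
vertex 0.814 -0.339 -3.166
vertex 0.665 0.494 -2.879
endloop
endfacet
facet normal -0.135 0.624 -0.770
outer loop
vertex 1.83 0.517 -3.735
vertex 0.952 0.353 -3.714
vertex 1.293 1.023 -3.231
endloop
endfacet
facet normal 0.889 0.283 -0.361
outer loop
vertex 2.235 -0.074 -3.201
vertex 1.83 0.517 -3.735
vertex 2.086 0.759 -2.914
endloop
endfacet
facet normal 0.433 0.233 -0.871
outer loop
vertex -0.455 2.142 2.104
vertex -1.13 2.573 1.884
vertex -0.512 2.949 2.292
endloop
endfacet
facet normal 0.708 -0.112 0.697
outer loop
vertex -0.455 2.142 2.104
vertex -0.512 2.949 2.292
vertex -2.03 2.087 3.696
endloop
endfacet
facet normal 0.433 0.234 -0.871
outer loop
vertex -0.512 2.949 2.292
vertex -1.13 2.573 1.884
vertex -1.187 3.379 2.072
endloop
endfacet
facet normal 0.227 0.701 0.676
outer loop
vertex -0.512 2.949 2.292
vertex -1.187 3.379 2.072
vertex -2.03 2.087 3.696
endloop
endfacet
facet normal 0.432 0.234 -0.871
outer loop
vertex -1.187 3.379 2.072
vertex -1.13 2.573 1.884
vertex -1.805 3.003 1.665
endloop
endfacet
facet normal -0.622 0.737 0.264
outer loop
vertex -1.187 3.379 2.072
vertex -1.805 3.003 1.665
vertex -2.03 2.087 3.696
endloop
endfacet
facet normal 0.432 0.234 -0.871
outer loop
vertex -1.805 3.003 1.665
vertex -1.13 2.573 1.884
vertex -1.748 2.197 1.477
endloop
endfacet
facet normal -0.991 -0.040 -0.128
outer loop
vertex -1.805 3.003 1.665
vertex -1.748 2.197 1.477
vertex -2.03 2.087 3.696
endloop
endfacet
facet normal 0.432 0.232 -0.871
outer loop
vertex -1.748 2.197 1.477
vertex -1.13 2.573 1.884
vertex -1.073 1.766 1.697
endloop
endfacet
facet normal -0.510 -0.853 -0.107
outer loop
vertex -1.748 2.197 1.477
vertex -1.073 1.766 1.697
vertex -2.03 2.087 3.696
endloop
endfacet
facet normal 0.432 0.232 -0.871
outer loop
vertex -1.073 1.766 1.697
vertex -1.13 2.573 1.884
vertex -0.455 2.142 2.104
endloop
endfacet
facet normal 0.340 -0.889 0.306
outer loop
vertex -1.073 1.766 1.697
vertex -0.455 2.142 2.104
vertex -2.03 2.087 3.696
endloop
endfacet

endsolid


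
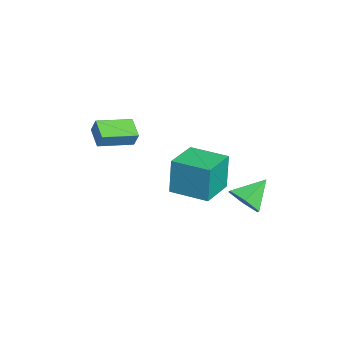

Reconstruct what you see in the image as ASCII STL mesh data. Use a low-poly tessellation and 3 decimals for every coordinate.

solid 
facet normal 0.455 -0.693 -0.560
outer loop
vertex 2.669 3.897 -0.651
vertex 1.907 3.307 -0.54
vertex 1.935 3.927 -1.284
endloop
endfacet
facet normal 0.199 0.962 -0.185
outer loop
vertex 2.669 3.897 -0.651
vertex 1.935 3.927 -1.284
vertex 1.193 4.393 0.34
endloop
endfacet
facet normal 0.456 -0.692 -0.560
outer loop
vertex 1.935 3.927 -1.284
vertex 1.907 3.307 -0.54
vertex 1.174 3.336 -1.173
endloop
endfacet
facet normal -0.586 0.668 -0.459
outer loop
vertex 1.935 3.927 -1.284
vertex 1.174 3.336 -1.173
vertex 1.193 4.393 0.34
endloop
endfacet
facet normal 0.456 -0.693 -0.559
outer loop
vertex 1.174 3.336 -1.173
vertex 1.907 3.307 -0.54
vertex 1.146 2.716 -0.428
endloop
endfacet
facet normal -0.999 0.033 -0.010
outer loop
vertex 1.174 3.336 -1.173
vertex 1.146 2.716 -0.428
vertex 1.193 4.393 0.34
endloop
endfacet
facet normal 0.455 -0.692 -0.560
outer loop
vertex 1.146 2.716 -0.428
vertex 1.907 3.307 -0.54
vertex 1.88 2.686 0.205
endloop
endfacet
facet normal -0.628 -0.309 0.714
outer loop
vertex 1.146 2.716 -0.428
vertex 1.88 2.686 0.205
vertex 1.193 4.393 0.34
endloop
endfacet
facet normal 0.456 -0.692 -0.560
outer loop
vertex 1.88 2.686 0.205
vertex 1.907 3.307 -0.54
vertex 2.641 3.277 0.094
endloop
endfacet
facet normal 0.156 -0.015 0.988
outer loop
vertex 1.88 2.686 0.205
vertex 2.641 3.277 0.094
vertex 1.193 4.393 0.34
endloop
endfacet
facet normal 0.455 -0.693 -0.559
outer loop
vertex 2.641 3.277 0.094
vertex 1.907 3.307 -0.54
vertex 2.669 3.897 -0.651
endloop
endfacet
facet normal 0.570 0.621 0.538
outer loop
vertex 2.641 3.277 0.094
vertex 2.669 3.897 -0.651
vertex 1.193 4.393 0.34
endloop
endfacet
facet normal -0.832 0.540 -0.127
outer loop
vertex -4.911 1.599 -1.688
vertex -3.804 3.313 -1.65
vertex -4.675 1.492 -3.682
endloop
endfacet
facet normal -0.543 -0.840 -0.019
outer loop
vertex -3.036 0.427 -3.43
vertex -4.911 1.599 -1.688
vertex -4.675 1.492 -3.682
endloop
endfacet
facet normal -0.832 0.540 -0.128
outer loop
vertex -4.675 1.492 -3.682
vertex -3.804 3.313 -1.65
vertex -3.568 3.205 -3.643
endloop
endfacet
facet normal 0.118 -0.053 -0.992
outer loop
vertex -3.568 3.205 -3.643
vertex -3.036 0.427 -3.43
vertex -4.675 1.492 -3.682
endloop
endfacet
facet normal -0.117 0.054 0.992
outer loop
vertex -4.911 1.599 -1.688
vertex -2.165 2.248 -1.398
vertex -3.804 3.313 -1.65
endloop
endfacet
facet normal -0.542 -0.840 -0.019
outer loop
vertex -3.272 0.535 -1.437
vertex -4.911 1.599 -1.688
vertex -3.036 0.427 -3.43
endloop
endfacet
facet normal -0.117 0.053 0.992
outer loop
vertex -3.272 0.535 -1.437
vertex -2.165 2.248 -1.398
vertex -4.911 1.599 -1.688
endloop
endfacet
facet normal 0.543 0.840 0.019
outer loop
vertex -3.804 3.313 -1.65
vertex -2.165 2.248 -1.398
vertex -3.568 3.205 -3.643
endloop
endfacet
facet normal 0.117 -0.054 -0.992
outer loop
vertex -1.929 2.141 -3.392
vertex -3.036 0.427 -3.43
vertex -3.568 3.205 -3.643
endloop
endfacet
facet normal 0.542 0.840 0.019
outer loop
vertex -3.568 3.205 -3.643
vertex -2.165 2.248 -1.398
vertex -1.929 2.141 -3.392
endloop
endfacet
facet normal 0.832 -0.540 0.128
outer loop
vertex -1.929 2.141 -3.392
vertex -3.272 0.535 -1.437
vertex -3.036 0.427 -3.43
endloop
endfacet
facet normal 0.832 -0.540 0.127
outer loop
vertex -2.165 2.248 -1.398
vertex -3.272 0.535 -1.437
vertex -1.929 2.141 -3.392
endloop
endfacet
facet normal -0.920 -0.193 0.340
outer loop
vertex -1.063 -3.027 3.153
vertex -1.532 -1.361 2.83
vertex -1.298 -3.239 2.396
endloop
endfacet
facet normal 0.266 -0.947 0.183
outer loop
vertex -0.248 -3.019 2.01
vertex -1.063 -3.027 3.153
vertex -1.298 -3.239 2.396
endloop
endfacet
facet normal -0.921 -0.193 0.339
outer loop
vertex -1.298 -3.239 2.396
vertex -1.532 -1.361 2.83
vertex -1.766 -1.574 2.074
endloop
endfacet
facet normal -0.285 -0.259 -0.923
outer loop
vertex -1.766 -1.574 2.074
vertex -0.248 -3.019 2.01
vertex -1.298 -3.239 2.396
endloop
endfacet
facet normal 0.285 0.259 0.923
outer loop
vertex -1.063 -3.027 3.153
vertex -0.482 -1.141 2.444
vertex -1.532 -1.361 2.83
endloop
endfacet
facet normal 0.267 -0.946 0.184
outer loop
vertex -0.014 -2.806 2.766
vertex -1.063 -3.027 3.153
vertex -0.248 -3.019 2.01
endloop
endfacet
facet normal 0.286 0.259 0.923
outer loop
vertex -0.014 -2.806 2.766
vertex -0.482 -1.141 2.444
vertex -1.063 -3.027 3.153
endloop
endfacet
facet normal -0.266 0.946 -0.184
outer loop
vertex -1.532 -1.361 2.83
vertex -0.482 -1.141 2.444
vertex -1.766 -1.574 2.074
endloop
endfacet
facet normal -0.286 -0.259 -0.923
outer loop
vertex -0.717 -1.353 1.687
vertex -0.248 -3.019 2.01
vertex -1.766 -1.574 2.074
endloop
endfacet
facet normal -0.267 0.946 -0.182
outer loop
vertex -1.766 -1.574 2.074
vertex -0.482 -1.141 2.444
vertex -0.717 -1.353 1.687
endloop
endfacet
facet normal 0.921 0.193 -0.339
outer loop
vertex -0.717 -1.353 1.687
vertex -0.014 -2.806 2.766
vertex -0.248 -3.019 2.01
endloop
endfacet
facet normal 0.920 0.193 -0.340
outer loop
vertex -0.482 -1.141 2.444
vertex -0.014 -2.806 2.766
vertex -0.717 -1.353 1.687
endloop
endfacet

endsolid


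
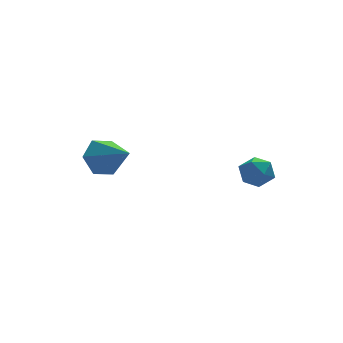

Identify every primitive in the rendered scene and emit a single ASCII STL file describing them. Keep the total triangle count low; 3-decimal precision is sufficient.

solid 
facet normal -0.379 0.788 -0.485
outer loop
vertex -1.516 3.766 -1.834
vertex -1.837 4.112 -1.021
vertex -0.976 4.341 -1.322
endloop
endfacet
facet normal 0.818 -0.393 -0.421
outer loop
vertex -1.516 3.766 -1.834
vertex -0.976 4.341 -1.322
vertex -1.163 2.708 -0.159
endloop
endfacet
facet normal -0.379 0.788 -0.485
outer loop
vertex -0.976 4.341 -1.322
vertex -1.837 4.112 -1.021
vertex -1.298 4.686 -0.509
endloop
endfacet
facet normal 0.939 0.121 0.321
outer loop
vertex -0.976 4.341 -1.322
vertex -1.298 4.686 -0.509
vertex -1.163 2.708 -0.159
endloop
endfacet
facet normal -0.379 0.788 -0.485
outer loop
vertex -1.298 4.686 -0.509
vertex -1.837 4.112 -1.021
vertex -2.159 4.457 -0.208
endloop
endfacet
facet normal 0.280 0.186 0.942
outer loop
vertex -1.298 4.686 -0.509
vertex -2.159 4.457 -0.208
vertex -1.163 2.708 -0.159
endloop
endfacet
facet normal -0.379 0.789 -0.485
outer loop
vertex -2.159 4.457 -0.208
vertex -1.837 4.112 -1.021
vertex -2.698 3.883 -0.721
endloop
endfacet
facet normal -0.503 -0.263 0.823
outer loop
vertex -2.159 4.457 -0.208
vertex -2.698 3.883 -0.721
vertex -1.163 2.708 -0.159
endloop
endfacet
facet normal -0.379 0.788 -0.485
outer loop
vertex -2.698 3.883 -0.721
vertex -1.837 4.112 -1.021
vertex -2.376 3.537 -1.534
endloop
endfacet
facet normal -0.625 -0.776 0.083
outer loop
vertex -2.698 3.883 -0.721
vertex -2.376 3.537 -1.534
vertex -1.163 2.708 -0.159
endloop
endfacet
facet normal -0.379 0.788 -0.485
outer loop
vertex -2.376 3.537 -1.534
vertex -1.837 4.112 -1.021
vertex -1.516 3.766 -1.834
endloop
endfacet
facet normal 0.036 -0.841 -0.539
outer loop
vertex -2.376 3.537 -1.534
vertex -1.516 3.766 -1.834
vertex -1.163 2.708 -0.159
endloop
endfacet
facet normal -0.304 0.911 0.277
outer loop
vertex 3.005 0.893 -0.795
vertex 2.449 0.578 -0.37
vertex 3.138 0.714 -0.061
endloop
endfacet
facet normal 0.398 0.905 0.149
outer loop
vertex 3.005 0.893 -0.795
vertex 3.138 0.714 -0.061
vertex 3.67 0.568 -0.594
endloop
endfacet
facet normal 0.497 0.692 -0.524
outer loop
vertex 3.005 0.893 -0.795
vertex 3.67 0.568 -0.594
vertex 3.31 0.342 -1.233
endloop
endfacet
facet normal -0.144 0.566 -0.812
outer loop
vertex 3.005 0.893 -0.795
vertex 3.31 0.342 -1.233
vertex 2.555 0.348 -1.095
endloop
endfacet
facet normal -0.639 0.701 -0.316
outer loop
vertex 3.005 0.893 -0.795
vertex 2.555 0.348 -1.095
vertex 2.449 0.578 -0.37
endloop
endfacet
facet normal 0.697 0.421 0.580
outer loop
vertex 3.67 0.568 -0.594
vertex 3.138 0.714 -0.061
vertex 3.525 0.052 -0.045
endloop
endfacet
facet normal -0.439 0.431 0.788
outer loop
vertex 3.138 0.714 -0.061
vertex 2.449 0.578 -0.37
vertex 2.77 0.058 0.093
endloop
endfacet
facet normal -0.981 0.092 -0.173
outer loop
vertex 2.449 0.578 -0.37
vertex 2.555 0.348 -1.095
vertex 2.41 -0.168 -0.546
endloop
endfacet
facet normal -0.179 -0.128 -0.975
outer loop
vertex 2.555 0.348 -1.095
vertex 3.31 0.342 -1.233
vertex 2.942 -0.314 -1.079
endloop
endfacet
facet normal 0.857 0.075 -0.510
outer loop
vertex 3.31 0.342 -1.233
vertex 3.67 0.568 -0.594
vertex 3.631 -0.178 -0.77
endloop
endfacet
facet normal 0.144 -0.566 0.812
outer loop
vertex 3.075 -0.493 -0.345
vertex 3.525 0.052 -0.045
vertex 2.77 0.058 0.093
endloop
endfacet
facet normal -0.497 -0.692 0.524
outer loop
vertex 3.075 -0.493 -0.345
vertex 2.77 0.058 0.093
vertex 2.41 -0.168 -0.546
endloop
endfacet
facet normal -0.398 -0.905 -0.149
outer loop
vertex 3.075 -0.493 -0.345
vertex 2.41 -0.168 -0.546
vertex 2.942 -0.314 -1.079
endloop
endfacet
facet normal 0.304 -0.911 -0.277
outer loop
vertex 3.075 -0.493 -0.345
vertex 2.942 -0.314 -1.079
vertex 3.631 -0.178 -0.77
endloop
endfacet
facet normal 0.639 -0.701 0.316
outer loop
vertex 3.075 -0.493 -0.345
vertex 3.631 -0.178 -0.77
vertex 3.525 0.052 -0.045
endloop
endfacet
facet normal 0.179 0.128 0.975
outer loop
vertex 2.77 0.058 0.093
vertex 3.525 0.052 -0.045
vertex 3.138 0.714 -0.061
endloop
endfacet
facet normal -0.857 -0.075 0.510
outer loop
vertex 2.41 -0.168 -0.546
vertex 2.77 0.058 0.093
vertex 2.449 0.578 -0.37
endloop
endfacet
facet normal -0.697 -0.421 -0.580
outer loop
vertex 2.942 -0.314 -1.079
vertex 2.41 -0.168 -0.546
vertex 2.555 0.348 -1.095
endloop
endfacet
facet normal 0.439 -0.431 -0.788
outer loop
vertex 3.631 -0.178 -0.77
vertex 2.942 -0.314 -1.079
vertex 3.31 0.342 -1.233
endloop
endfacet
facet normal 0.981 -0.092 0.173
outer loop
vertex 3.525 0.052 -0.045
vertex 3.631 -0.178 -0.77
vertex 3.67 0.568 -0.594
endloop
endfacet

endsolid


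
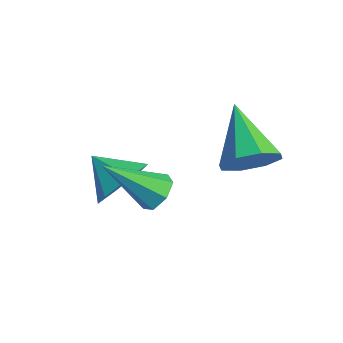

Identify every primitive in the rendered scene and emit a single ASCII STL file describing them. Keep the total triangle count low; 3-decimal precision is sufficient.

solid 
facet normal 0.762 0.361 -0.538
outer loop
vertex 1.848 -1.935 -2.764
vertex 1.265 -1.875 -3.55
vertex 1.339 -1.115 -2.935
endloop
endfacet
facet normal -0.092 0.148 0.985
outer loop
vertex 1.848 -1.935 -2.764
vertex 1.339 -1.115 -2.935
vertex 0.275 -2.345 -2.85
endloop
endfacet
facet normal 0.762 0.361 -0.538
outer loop
vertex 1.339 -1.115 -2.935
vertex 1.265 -1.875 -3.55
vertex 0.756 -1.056 -3.721
endloop
endfacet
facet normal -0.632 0.582 0.512
outer loop
vertex 1.339 -1.115 -2.935
vertex 0.756 -1.056 -3.721
vertex 0.275 -2.345 -2.85
endloop
endfacet
facet normal 0.762 0.361 -0.538
outer loop
vertex 0.756 -1.056 -3.721
vertex 1.265 -1.875 -3.55
vertex 0.682 -1.816 -4.335
endloop
endfacet
facet normal -0.955 0.236 -0.178
outer loop
vertex 0.756 -1.056 -3.721
vertex 0.682 -1.816 -4.335
vertex 0.275 -2.345 -2.85
endloop
endfacet
facet normal 0.761 0.362 -0.538
outer loop
vertex 0.682 -1.816 -4.335
vertex 1.265 -1.875 -3.55
vertex 1.192 -2.635 -4.164
endloop
endfacet
facet normal -0.740 -0.544 -0.396
outer loop
vertex 0.682 -1.816 -4.335
vertex 1.192 -2.635 -4.164
vertex 0.275 -2.345 -2.85
endloop
endfacet
facet normal 0.763 0.361 -0.537
outer loop
vertex 1.192 -2.635 -4.164
vertex 1.265 -1.875 -3.55
vertex 1.774 -2.695 -3.378
endloop
endfacet
facet normal -0.202 -0.977 0.075
outer loop
vertex 1.192 -2.635 -4.164
vertex 1.774 -2.695 -3.378
vertex 0.275 -2.345 -2.85
endloop
endfacet
facet normal 0.762 0.360 -0.538
outer loop
vertex 1.774 -2.695 -3.378
vertex 1.265 -1.875 -3.55
vertex 1.848 -1.935 -2.764
endloop
endfacet
facet normal 0.123 -0.631 0.766
outer loop
vertex 1.774 -2.695 -3.378
vertex 1.848 -1.935 -2.764
vertex 0.275 -2.345 -2.85
endloop
endfacet
facet normal 0.341 0.692 -0.636
outer loop
vertex 3.654 -1.786 -2.344
vertex 3.052 -1.735 -2.611
vertex 3.308 -1.397 -2.106
endloop
endfacet
facet normal 0.590 0.031 0.807
outer loop
vertex 3.654 -1.786 -2.344
vertex 3.308 -1.397 -2.106
vertex 2.388 -3.085 -1.369
endloop
endfacet
facet normal 0.340 0.692 -0.636
outer loop
vertex 3.308 -1.397 -2.106
vertex 3.052 -1.735 -2.611
vertex 2.77 -1.262 -2.247
endloop
endfacet
facet normal -0.119 0.451 0.885
outer loop
vertex 3.308 -1.397 -2.106
vertex 2.77 -1.262 -2.247
vertex 2.388 -3.085 -1.369
endloop
endfacet
facet normal 0.340 0.692 -0.636
outer loop
vertex 2.77 -1.262 -2.247
vertex 3.052 -1.735 -2.611
vertex 2.444 -1.484 -2.663
endloop
endfacet
facet normal -0.815 0.381 0.436
outer loop
vertex 2.77 -1.262 -2.247
vertex 2.444 -1.484 -2.663
vertex 2.388 -3.085 -1.369
endloop
endfacet
facet normal 0.340 0.692 -0.637
outer loop
vertex 2.444 -1.484 -2.663
vertex 3.052 -1.735 -2.611
vertex 2.576 -1.895 -3.039
endloop
endfacet
facet normal -0.971 -0.128 -0.201
outer loop
vertex 2.444 -1.484 -2.663
vertex 2.576 -1.895 -3.039
vertex 2.388 -3.085 -1.369
endloop
endfacet
facet normal 0.340 0.692 -0.637
outer loop
vertex 2.576 -1.895 -3.039
vertex 3.052 -1.735 -2.611
vertex 3.067 -2.186 -3.093
endloop
endfacet
facet normal -0.471 -0.693 -0.547
outer loop
vertex 2.576 -1.895 -3.039
vertex 3.067 -2.186 -3.093
vertex 2.388 -3.085 -1.369
endloop
endfacet
facet normal 0.341 0.692 -0.637
outer loop
vertex 3.067 -2.186 -3.093
vertex 3.052 -1.735 -2.611
vertex 3.546 -2.137 -2.783
endloop
endfacet
facet normal 0.311 -0.887 -0.340
outer loop
vertex 3.067 -2.186 -3.093
vertex 3.546 -2.137 -2.783
vertex 2.388 -3.085 -1.369
endloop
endfacet
facet normal 0.341 0.692 -0.637
outer loop
vertex 3.546 -2.137 -2.783
vertex 3.052 -1.735 -2.611
vertex 3.654 -1.786 -2.344
endloop
endfacet
facet normal 0.782 -0.566 0.261
outer loop
vertex 3.546 -2.137 -2.783
vertex 3.654 -1.786 -2.344
vertex 2.388 -3.085 -1.369
endloop
endfacet
facet normal 0.807 -0.213 -0.551
outer loop
vertex 4.864 0.396 -0.453
vertex 4.351 0.397 -1.205
vertex 4.827 1.025 -0.75
endloop
endfacet
facet normal 0.232 0.426 0.874
outer loop
vertex 4.864 0.396 -0.453
vertex 4.827 1.025 -0.75
vertex 2.729 0.823 -0.095
endloop
endfacet
facet normal 0.807 -0.211 -0.552
outer loop
vertex 4.827 1.025 -0.75
vertex 4.351 0.397 -1.205
vertex 4.51 1.286 -1.313
endloop
endfacet
facet normal 0.038 0.915 0.403
outer loop
vertex 4.827 1.025 -0.75
vertex 4.51 1.286 -1.313
vertex 2.729 0.823 -0.095
endloop
endfacet
facet normal 0.806 -0.211 -0.552
outer loop
vertex 4.51 1.286 -1.313
vertex 4.351 0.397 -1.205
vertex 4.1 1.026 -1.812
endloop
endfacet
facet normal -0.361 0.915 -0.180
outer loop
vertex 4.51 1.286 -1.313
vertex 4.1 1.026 -1.812
vertex 2.729 0.823 -0.095
endloop
endfacet
facet normal 0.806 -0.211 -0.552
outer loop
vertex 4.1 1.026 -1.812
vertex 4.351 0.397 -1.205
vertex 3.837 0.398 -1.956
endloop
endfacet
facet normal -0.730 0.428 -0.533
outer loop
vertex 4.1 1.026 -1.812
vertex 3.837 0.398 -1.956
vertex 2.729 0.823 -0.095
endloop
endfacet
facet normal 0.806 -0.213 -0.552
outer loop
vertex 3.837 0.398 -1.956
vertex 4.351 0.397 -1.205
vertex 3.874 -0.231 -1.659
endloop
endfacet
facet normal -0.854 -0.262 -0.449
outer loop
vertex 3.837 0.398 -1.956
vertex 3.874 -0.231 -1.659
vertex 2.729 0.823 -0.095
endloop
endfacet
facet normal 0.806 -0.212 -0.553
outer loop
vertex 3.874 -0.231 -1.659
vertex 4.351 0.397 -1.205
vertex 4.191 -0.492 -1.097
endloop
endfacet
facet normal -0.660 -0.751 0.023
outer loop
vertex 3.874 -0.231 -1.659
vertex 4.191 -0.492 -1.097
vertex 2.729 0.823 -0.095
endloop
endfacet
facet normal 0.807 -0.212 -0.552
outer loop
vertex 4.191 -0.492 -1.097
vertex 4.351 0.397 -1.205
vertex 4.601 -0.233 -0.597
endloop
endfacet
facet normal -0.262 -0.752 0.605
outer loop
vertex 4.191 -0.492 -1.097
vertex 4.601 -0.233 -0.597
vertex 2.729 0.823 -0.095
endloop
endfacet
facet normal 0.807 -0.211 -0.551
outer loop
vertex 4.601 -0.233 -0.597
vertex 4.351 0.397 -1.205
vertex 4.864 0.396 -0.453
endloop
endfacet
facet normal 0.108 -0.264 0.958
outer loop
vertex 4.601 -0.233 -0.597
vertex 4.864 0.396 -0.453
vertex 2.729 0.823 -0.095
endloop
endfacet

endsolid


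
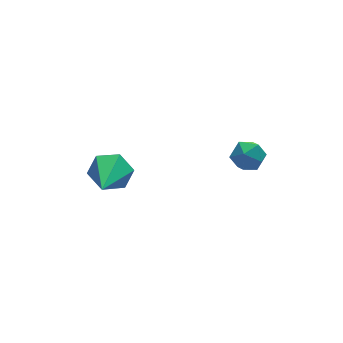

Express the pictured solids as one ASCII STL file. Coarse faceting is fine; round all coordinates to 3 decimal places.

solid 
facet normal 0.455 0.783 -0.424
outer loop
vertex -1.499 -0.039 -3.09
vertex -1.842 0.487 -2.487
vertex -1.069 0.113 -2.349
endloop
endfacet
facet normal 0.540 -0.829 -0.143
outer loop
vertex -1.499 -0.039 -3.09
vertex -1.069 0.113 -2.349
vertex -2.778 -1.127 -1.613
endloop
endfacet
facet normal 0.455 0.783 -0.424
outer loop
vertex -1.069 0.113 -2.349
vertex -1.842 0.487 -2.487
vertex -1.412 0.639 -1.746
endloop
endfacet
facet normal 0.594 -0.407 0.693
outer loop
vertex -1.069 0.113 -2.349
vertex -1.412 0.639 -1.746
vertex -2.778 -1.127 -1.613
endloop
endfacet
facet normal 0.454 0.783 -0.424
outer loop
vertex -1.412 0.639 -1.746
vertex -1.842 0.487 -2.487
vertex -2.185 1.012 -1.885
endloop
endfacet
facet normal -0.103 0.153 0.983
outer loop
vertex -1.412 0.639 -1.746
vertex -2.185 1.012 -1.885
vertex -2.778 -1.127 -1.613
endloop
endfacet
facet normal 0.453 0.783 -0.425
outer loop
vertex -2.185 1.012 -1.885
vertex -1.842 0.487 -2.487
vertex -2.616 0.86 -2.625
endloop
endfacet
facet normal -0.851 0.291 0.436
outer loop
vertex -2.185 1.012 -1.885
vertex -2.616 0.86 -2.625
vertex -2.778 -1.127 -1.613
endloop
endfacet
facet normal 0.453 0.784 -0.424
outer loop
vertex -2.616 0.86 -2.625
vertex -1.842 0.487 -2.487
vertex -2.272 0.335 -3.228
endloop
endfacet
facet normal -0.906 -0.131 -0.403
outer loop
vertex -2.616 0.86 -2.625
vertex -2.272 0.335 -3.228
vertex -2.778 -1.127 -1.613
endloop
endfacet
facet normal 0.455 0.783 -0.424
outer loop
vertex -2.272 0.335 -3.228
vertex -1.842 0.487 -2.487
vertex -1.499 -0.039 -3.09
endloop
endfacet
facet normal -0.211 -0.691 -0.692
outer loop
vertex -2.272 0.335 -3.228
vertex -1.499 -0.039 -3.09
vertex -2.778 -1.127 -1.613
endloop
endfacet
facet normal -0.713 0.127 0.690
outer loop
vertex 1.885 -1.628 -1.095
vertex 2.247 -2.064 -0.641
vertex 2.376 -1.35 -0.639
endloop
endfacet
facet normal -0.654 0.704 0.275
outer loop
vertex 1.885 -1.628 -1.095
vertex 2.376 -1.35 -0.639
vertex 2.342 -1.114 -1.324
endloop
endfacet
facet normal -0.766 0.502 -0.401
outer loop
vertex 1.885 -1.628 -1.095
vertex 2.342 -1.114 -1.324
vertex 2.193 -1.681 -1.75
endloop
endfacet
facet normal -0.893 -0.199 -0.404
outer loop
vertex 1.885 -1.628 -1.095
vertex 2.193 -1.681 -1.75
vertex 2.133 -2.269 -1.328
endloop
endfacet
facet normal -0.860 -0.432 0.272
outer loop
vertex 1.885 -1.628 -1.095
vertex 2.133 -2.269 -1.328
vertex 2.247 -2.064 -0.641
endloop
endfacet
facet normal 0.014 0.946 0.325
outer loop
vertex 2.342 -1.114 -1.324
vertex 2.376 -1.35 -0.639
vertex 2.987 -1.231 -1.012
endloop
endfacet
facet normal -0.079 0.011 0.997
outer loop
vertex 2.376 -1.35 -0.639
vertex 2.247 -2.064 -0.641
vertex 2.927 -1.819 -0.59
endloop
endfacet
facet normal -0.316 -0.893 0.319
outer loop
vertex 2.247 -2.064 -0.641
vertex 2.133 -2.269 -1.328
vertex 2.778 -2.386 -1.016
endloop
endfacet
facet normal -0.371 -0.516 -0.772
outer loop
vertex 2.133 -2.269 -1.328
vertex 2.193 -1.681 -1.75
vertex 2.744 -2.15 -1.701
endloop
endfacet
facet normal -0.166 0.620 -0.767
outer loop
vertex 2.193 -1.681 -1.75
vertex 2.342 -1.114 -1.324
vertex 2.873 -1.436 -1.699
endloop
endfacet
facet normal 0.893 0.199 0.404
outer loop
vertex 3.235 -1.872 -1.245
vertex 2.987 -1.231 -1.012
vertex 2.927 -1.819 -0.59
endloop
endfacet
facet normal 0.766 -0.502 0.401
outer loop
vertex 3.235 -1.872 -1.245
vertex 2.927 -1.819 -0.59
vertex 2.778 -2.386 -1.016
endloop
endfacet
facet normal 0.654 -0.704 -0.275
outer loop
vertex 3.235 -1.872 -1.245
vertex 2.778 -2.386 -1.016
vertex 2.744 -2.15 -1.701
endloop
endfacet
facet normal 0.713 -0.127 -0.690
outer loop
vertex 3.235 -1.872 -1.245
vertex 2.744 -2.15 -1.701
vertex 2.873 -1.436 -1.699
endloop
endfacet
facet normal 0.860 0.432 -0.272
outer loop
vertex 3.235 -1.872 -1.245
vertex 2.873 -1.436 -1.699
vertex 2.987 -1.231 -1.012
endloop
endfacet
facet normal 0.371 0.516 0.772
outer loop
vertex 2.927 -1.819 -0.59
vertex 2.987 -1.231 -1.012
vertex 2.376 -1.35 -0.639
endloop
endfacet
facet normal 0.166 -0.620 0.767
outer loop
vertex 2.778 -2.386 -1.016
vertex 2.927 -1.819 -0.59
vertex 2.247 -2.064 -0.641
endloop
endfacet
facet normal -0.014 -0.946 -0.325
outer loop
vertex 2.744 -2.15 -1.701
vertex 2.778 -2.386 -1.016
vertex 2.133 -2.269 -1.328
endloop
endfacet
facet normal 0.079 -0.011 -0.997
outer loop
vertex 2.873 -1.436 -1.699
vertex 2.744 -2.15 -1.701
vertex 2.193 -1.681 -1.75
endloop
endfacet
facet normal 0.316 0.893 -0.319
outer loop
vertex 2.987 -1.231 -1.012
vertex 2.873 -1.436 -1.699
vertex 2.342 -1.114 -1.324
endloop
endfacet

endsolid


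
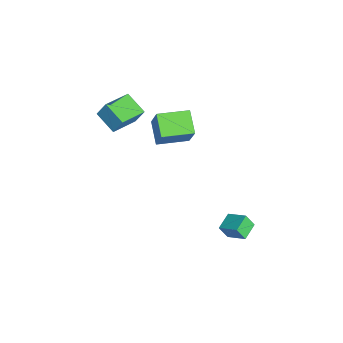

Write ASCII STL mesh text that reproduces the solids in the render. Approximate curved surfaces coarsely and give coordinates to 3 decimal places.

solid 
facet normal -0.865 -0.148 0.480
outer loop
vertex 0.17 -0.922 4.05
vertex -0.216 0.934 3.925
vertex -0.665 -1.203 2.458
endloop
endfacet
facet normal 0.203 -0.977 0.066
outer loop
vertex 0.676 -0.974 1.715
vertex 0.17 -0.922 4.05
vertex -0.665 -1.203 2.458
endloop
endfacet
facet normal -0.865 -0.148 0.480
outer loop
vertex -0.665 -1.203 2.458
vertex -0.216 0.934 3.925
vertex -1.051 0.653 2.333
endloop
endfacet
facet normal -0.459 -0.154 -0.875
outer loop
vertex -1.051 0.653 2.333
vertex 0.676 -0.974 1.715
vertex -0.665 -1.203 2.458
endloop
endfacet
facet normal 0.459 0.154 0.875
outer loop
vertex 0.17 -0.922 4.05
vertex 1.125 1.163 3.182
vertex -0.216 0.934 3.925
endloop
endfacet
facet normal 0.203 -0.977 0.066
outer loop
vertex 1.511 -0.693 3.307
vertex 0.17 -0.922 4.05
vertex 0.676 -0.974 1.715
endloop
endfacet
facet normal 0.459 0.154 0.875
outer loop
vertex 1.511 -0.693 3.307
vertex 1.125 1.163 3.182
vertex 0.17 -0.922 4.05
endloop
endfacet
facet normal -0.203 0.977 -0.066
outer loop
vertex -0.216 0.934 3.925
vertex 1.125 1.163 3.182
vertex -1.051 0.653 2.333
endloop
endfacet
facet normal -0.459 -0.154 -0.875
outer loop
vertex 0.29 0.882 1.59
vertex 0.676 -0.974 1.715
vertex -1.051 0.653 2.333
endloop
endfacet
facet normal -0.203 0.977 -0.066
outer loop
vertex -1.051 0.653 2.333
vertex 1.125 1.163 3.182
vertex 0.29 0.882 1.59
endloop
endfacet
facet normal 0.865 0.148 -0.480
outer loop
vertex 0.29 0.882 1.59
vertex 1.511 -0.693 3.307
vertex 0.676 -0.974 1.715
endloop
endfacet
facet normal 0.865 0.148 -0.480
outer loop
vertex 1.125 1.163 3.182
vertex 1.511 -0.693 3.307
vertex 0.29 0.882 1.59
endloop
endfacet
facet normal -0.697 -0.589 0.409
outer loop
vertex 0.128 -3.693 5.005
vertex -1.132 -2.463 4.631
vertex -0.059 -4.206 3.948
endloop
endfacet
facet normal 0.700 -0.683 0.208
outer loop
vertex 0.992 -3.317 3.329
vertex 0.128 -3.693 5.005
vertex -0.059 -4.206 3.948
endloop
endfacet
facet normal -0.696 -0.589 0.410
outer loop
vertex -0.059 -4.206 3.948
vertex -1.132 -2.463 4.631
vertex -1.32 -2.977 3.574
endloop
endfacet
facet normal -0.158 -0.432 -0.888
outer loop
vertex -1.32 -2.977 3.574
vertex 0.992 -3.317 3.329
vertex -0.059 -4.206 3.948
endloop
endfacet
facet normal 0.158 0.432 0.888
outer loop
vertex 0.128 -3.693 5.005
vertex -0.081 -1.574 4.012
vertex -1.132 -2.463 4.631
endloop
endfacet
facet normal 0.700 -0.683 0.208
outer loop
vertex 1.18 -2.803 4.386
vertex 0.128 -3.693 5.005
vertex 0.992 -3.317 3.329
endloop
endfacet
facet normal 0.157 0.432 0.888
outer loop
vertex 1.18 -2.803 4.386
vertex -0.081 -1.574 4.012
vertex 0.128 -3.693 5.005
endloop
endfacet
facet normal -0.700 0.683 -0.208
outer loop
vertex -1.132 -2.463 4.631
vertex -0.081 -1.574 4.012
vertex -1.32 -2.977 3.574
endloop
endfacet
facet normal -0.158 -0.432 -0.888
outer loop
vertex -0.268 -2.087 2.955
vertex 0.992 -3.317 3.329
vertex -1.32 -2.977 3.574
endloop
endfacet
facet normal -0.700 0.683 -0.208
outer loop
vertex -1.32 -2.977 3.574
vertex -0.081 -1.574 4.012
vertex -0.268 -2.087 2.955
endloop
endfacet
facet normal 0.696 0.589 -0.410
outer loop
vertex -0.268 -2.087 2.955
vertex 1.18 -2.803 4.386
vertex 0.992 -3.317 3.329
endloop
endfacet
facet normal 0.696 0.590 -0.409
outer loop
vertex -0.081 -1.574 4.012
vertex 1.18 -2.803 4.386
vertex -0.268 -2.087 2.955
endloop
endfacet
facet normal -0.543 -0.696 -0.469
outer loop
vertex 3.377 2.431 -3.484
vertex 2.424 3.0 -3.225
vertex 3.449 2.927 -4.304
endloop
endfacet
facet normal 0.837 -0.498 -0.228
outer loop
vertex 4.176 3.86 -3.675
vertex 3.377 2.431 -3.484
vertex 3.449 2.927 -4.304
endloop
endfacet
facet normal -0.543 -0.697 -0.468
outer loop
vertex 3.449 2.927 -4.304
vertex 2.424 3.0 -3.225
vertex 2.495 3.495 -4.044
endloop
endfacet
facet normal 0.075 0.517 -0.853
outer loop
vertex 2.495 3.495 -4.044
vertex 4.176 3.86 -3.675
vertex 3.449 2.927 -4.304
endloop
endfacet
facet normal -0.076 -0.516 0.853
outer loop
vertex 3.377 2.431 -3.484
vertex 3.151 3.933 -2.596
vertex 2.424 3.0 -3.225
endloop
endfacet
facet normal 0.836 -0.498 -0.229
outer loop
vertex 4.105 3.365 -2.856
vertex 3.377 2.431 -3.484
vertex 4.176 3.86 -3.675
endloop
endfacet
facet normal -0.074 -0.516 0.853
outer loop
vertex 4.105 3.365 -2.856
vertex 3.151 3.933 -2.596
vertex 3.377 2.431 -3.484
endloop
endfacet
facet normal -0.837 0.498 0.228
outer loop
vertex 2.424 3.0 -3.225
vertex 3.151 3.933 -2.596
vertex 2.495 3.495 -4.044
endloop
endfacet
facet normal 0.076 0.515 -0.854
outer loop
vertex 3.223 4.429 -3.416
vertex 4.176 3.86 -3.675
vertex 2.495 3.495 -4.044
endloop
endfacet
facet normal -0.836 0.499 0.228
outer loop
vertex 2.495 3.495 -4.044
vertex 3.151 3.933 -2.596
vertex 3.223 4.429 -3.416
endloop
endfacet
facet normal 0.543 0.697 0.468
outer loop
vertex 3.223 4.429 -3.416
vertex 4.105 3.365 -2.856
vertex 4.176 3.86 -3.675
endloop
endfacet
facet normal 0.543 0.697 0.469
outer loop
vertex 3.151 3.933 -2.596
vertex 4.105 3.365 -2.856
vertex 3.223 4.429 -3.416
endloop
endfacet

endsolid


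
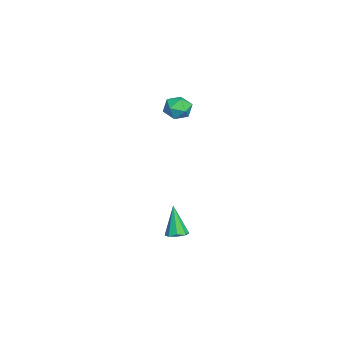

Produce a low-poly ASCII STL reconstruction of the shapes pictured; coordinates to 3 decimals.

solid 
facet normal 0.306 0.125 -0.944
outer loop
vertex 2.43 1.543 -2.211
vertex 1.939 1.497 -2.376
vertex 2.241 1.893 -2.226
endloop
endfacet
facet normal 0.698 0.403 0.592
outer loop
vertex 2.43 1.543 -2.211
vertex 2.241 1.893 -2.226
vertex 1.461 1.303 -0.904
endloop
endfacet
facet normal 0.306 0.124 -0.944
outer loop
vertex 2.241 1.893 -2.226
vertex 1.939 1.497 -2.376
vertex 1.875 2.011 -2.329
endloop
endfacet
facet normal 0.147 0.868 0.474
outer loop
vertex 2.241 1.893 -2.226
vertex 1.875 2.011 -2.329
vertex 1.461 1.303 -0.904
endloop
endfacet
facet normal 0.307 0.125 -0.943
outer loop
vertex 1.875 2.011 -2.329
vertex 1.939 1.497 -2.376
vertex 1.547 1.828 -2.46
endloop
endfacet
facet normal -0.544 0.803 0.241
outer loop
vertex 1.875 2.011 -2.329
vertex 1.547 1.828 -2.46
vertex 1.461 1.303 -0.904
endloop
endfacet
facet normal 0.307 0.125 -0.943
outer loop
vertex 1.547 1.828 -2.46
vertex 1.939 1.497 -2.376
vertex 1.448 1.451 -2.542
endloop
endfacet
facet normal -0.968 0.248 0.030
outer loop
vertex 1.547 1.828 -2.46
vertex 1.448 1.451 -2.542
vertex 1.461 1.303 -0.904
endloop
endfacet
facet normal 0.307 0.124 -0.944
outer loop
vertex 1.448 1.451 -2.542
vertex 1.939 1.497 -2.376
vertex 1.638 1.101 -2.526
endloop
endfacet
facet normal -0.878 -0.478 -0.036
outer loop
vertex 1.448 1.451 -2.542
vertex 1.638 1.101 -2.526
vertex 1.461 1.303 -0.904
endloop
endfacet
facet normal 0.307 0.124 -0.944
outer loop
vertex 1.638 1.101 -2.526
vertex 1.939 1.497 -2.376
vertex 2.003 0.983 -2.423
endloop
endfacet
facet normal -0.327 -0.941 0.082
outer loop
vertex 1.638 1.101 -2.526
vertex 2.003 0.983 -2.423
vertex 1.461 1.303 -0.904
endloop
endfacet
facet normal 0.307 0.124 -0.944
outer loop
vertex 2.003 0.983 -2.423
vertex 1.939 1.497 -2.376
vertex 2.332 1.166 -2.292
endloop
endfacet
facet normal 0.363 -0.877 0.314
outer loop
vertex 2.003 0.983 -2.423
vertex 2.332 1.166 -2.292
vertex 1.461 1.303 -0.904
endloop
endfacet
facet normal 0.306 0.123 -0.944
outer loop
vertex 2.332 1.166 -2.292
vertex 1.939 1.497 -2.376
vertex 2.43 1.543 -2.211
endloop
endfacet
facet normal 0.789 -0.318 0.526
outer loop
vertex 2.332 1.166 -2.292
vertex 2.43 1.543 -2.211
vertex 1.461 1.303 -0.904
endloop
endfacet
facet normal 0.347 0.930 -0.121
outer loop
vertex -0.484 1.815 3.494
vertex -0.689 1.975 4.138
vertex -0.051 1.723 4.029
endloop
endfacet
facet normal 0.726 0.464 -0.508
outer loop
vertex -0.484 1.815 3.494
vertex -0.051 1.723 4.029
vertex -0.093 1.243 3.53
endloop
endfacet
facet normal 0.279 0.131 -0.951
outer loop
vertex -0.484 1.815 3.494
vertex -0.093 1.243 3.53
vertex -0.756 1.198 3.329
endloop
endfacet
facet normal -0.377 0.391 -0.840
outer loop
vertex -0.484 1.815 3.494
vertex -0.756 1.198 3.329
vertex -1.124 1.651 3.705
endloop
endfacet
facet normal -0.334 0.884 -0.326
outer loop
vertex -0.484 1.815 3.494
vertex -1.124 1.651 3.705
vertex -0.689 1.975 4.138
endloop
endfacet
facet normal 0.998 -0.023 -0.062
outer loop
vertex -0.093 1.243 3.53
vertex -0.051 1.723 4.029
vertex -0.056 1.049 4.195
endloop
endfacet
facet normal 0.385 0.731 0.563
outer loop
vertex -0.051 1.723 4.029
vertex -0.689 1.975 4.138
vertex -0.424 1.502 4.571
endloop
endfacet
facet normal -0.719 0.656 0.231
outer loop
vertex -0.689 1.975 4.138
vertex -1.124 1.651 3.705
vertex -1.087 1.457 4.37
endloop
endfacet
facet normal -0.787 -0.142 -0.600
outer loop
vertex -1.124 1.651 3.705
vertex -0.756 1.198 3.329
vertex -1.129 0.977 3.871
endloop
endfacet
facet normal 0.275 -0.561 -0.781
outer loop
vertex -0.756 1.198 3.329
vertex -0.093 1.243 3.53
vertex -0.491 0.725 3.762
endloop
endfacet
facet normal 0.377 -0.391 0.840
outer loop
vertex -0.696 0.885 4.406
vertex -0.056 1.049 4.195
vertex -0.424 1.502 4.571
endloop
endfacet
facet normal -0.279 -0.131 0.951
outer loop
vertex -0.696 0.885 4.406
vertex -0.424 1.502 4.571
vertex -1.087 1.457 4.37
endloop
endfacet
facet normal -0.726 -0.464 0.508
outer loop
vertex -0.696 0.885 4.406
vertex -1.087 1.457 4.37
vertex -1.129 0.977 3.871
endloop
endfacet
facet normal -0.347 -0.930 0.121
outer loop
vertex -0.696 0.885 4.406
vertex -1.129 0.977 3.871
vertex -0.491 0.725 3.762
endloop
endfacet
facet normal 0.334 -0.884 0.326
outer loop
vertex -0.696 0.885 4.406
vertex -0.491 0.725 3.762
vertex -0.056 1.049 4.195
endloop
endfacet
facet normal 0.787 0.142 0.600
outer loop
vertex -0.424 1.502 4.571
vertex -0.056 1.049 4.195
vertex -0.051 1.723 4.029
endloop
endfacet
facet normal -0.275 0.561 0.781
outer loop
vertex -1.087 1.457 4.37
vertex -0.424 1.502 4.571
vertex -0.689 1.975 4.138
endloop
endfacet
facet normal -0.998 0.023 0.062
outer loop
vertex -1.129 0.977 3.871
vertex -1.087 1.457 4.37
vertex -1.124 1.651 3.705
endloop
endfacet
facet normal -0.385 -0.731 -0.563
outer loop
vertex -0.491 0.725 3.762
vertex -1.129 0.977 3.871
vertex -0.756 1.198 3.329
endloop
endfacet
facet normal 0.719 -0.656 -0.231
outer loop
vertex -0.056 1.049 4.195
vertex -0.491 0.725 3.762
vertex -0.093 1.243 3.53
endloop
endfacet

endsolid
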